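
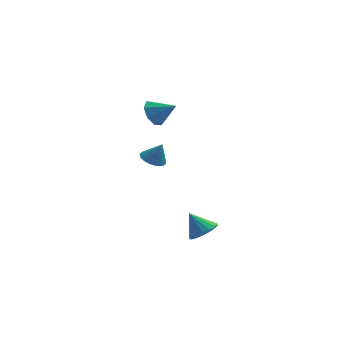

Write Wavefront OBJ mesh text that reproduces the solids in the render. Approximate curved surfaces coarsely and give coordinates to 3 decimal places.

v 2.587 -3.851 -3.639
v 3.14 -3.105 -3.582
v 1.813 -3.369 -2.461
v 2.811 -2.974 -3.851
v 2.431 -3.043 -4.072
v 2.086 -3.298 -4.194
v 1.857 -3.679 -4.189
v 1.794 -4.1 -4.058
v 1.914 -4.463 -3.831
v 2.187 -4.687 -3.56
v 2.552 -4.719 -3.307
v 2.925 -4.552 -3.13
v 3.22 -4.225 -3.07
v 3.371 -3.812 -3.141
v 3.342 -3.408 -3.325
v 0.221 3.758 1.364
v 0.805 4.124 0.696
v 1.459 3.302 2.196
v 0.634 4.612 1.217
v 0.221 4.6 1.825
v -0.192 4.094 2.162
v -0.363 3.392 2.032
v -0.192 2.904 1.51
v 0.221 2.916 0.903
v 0.634 3.421 0.565
v -0.096 -2.55 1.43
v 0.562 -2.838 1.125
v 0.416 -2.59 2.57
v 0.613 -2.469 1.115
v 0.502 -2.118 1.177
v 0.254 -1.866 1.297
v -0.074 -1.771 1.447
v -0.407 -1.854 1.594
v -0.669 -2.097 1.703
v -0.799 -2.444 1.75
v -0.769 -2.815 1.723
v -0.584 -3.126 1.629
v -0.287 -3.304 1.49
v 0.053 -3.31 1.337
v 0.36 -3.142 1.205
f 2 1 4
f 2 4 3
f 4 1 5
f 4 5 3
f 5 1 6
f 5 6 3
f 6 1 7
f 6 7 3
f 7 1 8
f 7 8 3
f 8 1 9
f 8 9 3
f 9 1 10
f 9 10 3
f 10 1 11
f 10 11 3
f 11 1 12
f 11 12 3
f 12 1 13
f 12 13 3
f 13 1 14
f 13 14 3
f 14 1 15
f 14 15 3
f 15 1 2
f 15 2 3
f 17 16 19
f 17 19 18
f 19 16 20
f 19 20 18
f 20 16 21
f 20 21 18
f 21 16 22
f 21 22 18
f 22 16 23
f 22 23 18
f 23 16 24
f 23 24 18
f 24 16 25
f 24 25 18
f 25 16 17
f 25 17 18
f 27 26 29
f 27 29 28
f 29 26 30
f 29 30 28
f 30 26 31
f 30 31 28
f 31 26 32
f 31 32 28
f 32 26 33
f 32 33 28
f 33 26 34
f 33 34 28
f 34 26 35
f 34 35 28
f 35 26 36
f 35 36 28
f 36 26 37
f 36 37 28
f 37 26 38
f 37 38 28
f 38 26 39
f 38 39 28
f 39 26 40
f 39 40 28
f 40 26 27
f 40 27 28



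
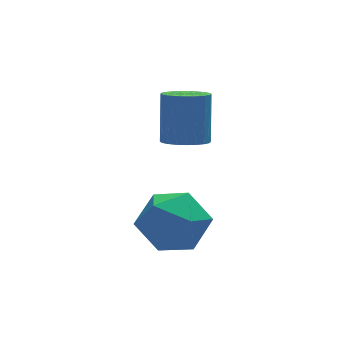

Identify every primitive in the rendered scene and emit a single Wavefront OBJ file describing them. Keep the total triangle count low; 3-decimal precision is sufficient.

v -2.137 -0.309 -1.176
v -1.145 -0.397 -0.528
v -2.735 -2.003 -0.492
v -1.743 -2.091 0.156
v -2.561 -1.274 0.431
v -2.191 -0.227 0.008
v -1.689 -2.173 -1.028
v -1.319 -1.126 -1.451
v -0.868 -1.549 -0.436
v -1.407 -0.994 0.465
v -2.473 -1.406 -1.485
v -3.012 -0.851 -0.584
v -0.681 1.234 0.885
v -0.313 0.624 1.121
v -0.011 1.397 2.65
v -0.379 2.006 2.415
v -0.096 0.779 0.999
v 0.206 1.552 2.529
v 0.032 1.003 0.861
v 0.334 1.776 2.391
v 0.051 1.262 0.726
v 0.353 2.035 2.256
v -0.041 1.517 0.616
v 0.261 2.289 2.145
v -0.231 1.728 0.546
v 0.071 2.501 2.076
v -0.489 1.865 0.528
v -0.187 2.638 2.058
v -0.776 1.905 0.565
v -0.474 2.678 2.094
v -1.049 1.843 0.65
v -0.747 2.616 2.179
v -1.266 1.688 0.771
v -0.964 2.461 2.301
v -1.394 1.464 0.909
v -1.092 2.237 2.439
v -1.413 1.205 1.044
v -1.111 1.978 2.574
v -1.321 0.951 1.155
v -1.019 1.723 2.684
v -1.131 0.739 1.224
v -0.829 1.512 2.754
v -0.873 0.602 1.242
v -0.571 1.375 2.772
v -0.586 0.562 1.206
v -0.284 1.335 2.735
f 1 12 6
f 1 6 2
f 1 2 8
f 1 8 11
f 1 11 12
f 2 6 10
f 6 12 5
f 12 11 3
f 11 8 7
f 8 2 9
f 4 10 5
f 4 5 3
f 4 3 7
f 4 7 9
f 4 9 10
f 5 10 6
f 3 5 12
f 7 3 11
f 9 7 8
f 10 9 2
f 14 13 17
f 14 17 15
f 15 17 18
f 15 18 16
f 17 13 19
f 17 19 18
f 18 19 20
f 18 20 16
f 19 13 21
f 19 21 20
f 20 21 22
f 20 22 16
f 21 13 23
f 21 23 22
f 22 23 24
f 22 24 16
f 23 13 25
f 23 25 24
f 24 25 26
f 24 26 16
f 25 13 27
f 25 27 26
f 26 27 28
f 26 28 16
f 27 13 29
f 27 29 28
f 28 29 30
f 28 30 16
f 29 13 31
f 29 31 30
f 30 31 32
f 30 32 16
f 31 13 33
f 31 33 32
f 32 33 34
f 32 34 16
f 33 13 35
f 33 35 34
f 34 35 36
f 34 36 16
f 35 13 37
f 35 37 36
f 36 37 38
f 36 38 16
f 37 13 39
f 37 39 38
f 38 39 40
f 38 40 16
f 39 13 41
f 39 41 40
f 40 41 42
f 40 42 16
f 41 13 43
f 41 43 42
f 42 43 44
f 42 44 16
f 43 13 45
f 43 45 44
f 44 45 46
f 44 46 16
f 45 13 14
f 45 14 46
f 46 14 15
f 46 15 16



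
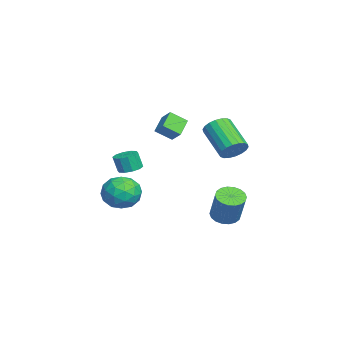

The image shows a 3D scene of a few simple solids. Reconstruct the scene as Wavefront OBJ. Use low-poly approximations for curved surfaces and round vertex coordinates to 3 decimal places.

v 0.751 -1.602 0.128
v 1.498 -1.44 -0.683
v -0.098 -2.82 -0.897
v 0.649 -2.658 -1.708
v 0.955 -3.158 -0.76
v 1.48 -2.406 -0.127
v -0.08 -1.854 -1.453
v 0.445 -1.102 -0.82
v 0.985 -1.596 -1.66
v 1.624 -2.402 -1.232
v -0.224 -1.858 -0.348
v 0.415 -2.664 0.08
v 1.199 -1.414 -0.188
v 0.201 -2.846 -1.392
v 0.381 -3.14 -0.835
v 0.82 -3.045 -1.312
v 1.188 -1.982 0.139
v 1.627 -1.887 -0.338
v 1.308 -2.897 -0.383
v -0.227 -2.373 -1.242
v 0.212 -2.278 -1.719
v 0.58 -1.215 -0.268
v 1.019 -1.12 -0.745
v 0.092 -1.363 -1.197
v 1.336 -1.411 -1.239
v 0.838 -2.127 -1.841
v 0.409 -1.654 -1.691
v 0.718 -1.212 -1.319
v 1.712 -1.885 -0.987
v 1.213 -2.6 -1.589
v 1.393 -2.895 -1.032
v 1.701 -2.452 -0.66
v 1.411 -1.976 -1.561
v 0.187 -1.66 0.009
v -0.312 -2.375 -0.593
v -0.301 -1.808 -0.92
v 0.007 -1.365 -0.548
v 0.562 -2.133 0.261
v 0.064 -2.849 -0.341
v 0.682 -3.048 -0.261
v 0.991 -2.606 0.111
v -0.011 -2.284 -0.019
v -3.44 -1.844 -0.706
v -3.072 -2.422 -0.85
v -3.112 -2.694 0.143
v -3.48 -2.116 0.286
v -2.793 -2.107 -0.752
v -2.833 -2.378 0.241
v -2.761 -1.691 -0.637
v -2.8 -1.962 0.356
v -2.988 -1.334 -0.549
v -3.028 -1.605 0.444
v -3.388 -1.172 -0.52
v -3.428 -1.443 0.472
v -3.808 -1.266 -0.563
v -3.848 -1.538 0.43
v -4.087 -1.582 -0.661
v -4.127 -1.853 0.332
v -4.12 -1.998 -0.776
v -4.159 -2.269 0.217
v -3.892 -2.355 -0.864
v -3.932 -2.626 0.129
v -3.492 -2.517 -0.892
v -3.532 -2.788 0.1
v -0.843 0.768 3.314
v -0.756 -0.115 3.929
v -0.308 1.202 3.861
v -0.22 0.319 4.476
v 0.08 0.421 2.684
v 0.168 -0.462 3.299
v 0.616 0.855 3.231
v 0.703 -0.028 3.846
v -2.756 3.149 -3.761
v -2.024 2.977 -4.112
v -1.132 3.259 -2.39
v -1.864 3.431 -2.039
v -2.053 3.342 -4.157
v -1.16 3.624 -2.435
v -2.221 3.669 -4.124
v -1.329 3.952 -2.402
v -2.495 3.893 -4.018
v -1.603 4.176 -2.296
v -2.821 3.97 -3.862
v -1.928 4.252 -2.14
v -3.134 3.884 -3.686
v -2.241 4.166 -1.964
v -3.372 3.652 -3.524
v -2.48 3.935 -1.802
v -3.488 3.321 -3.41
v -2.596 3.603 -1.688
v -3.46 2.956 -3.365
v -2.567 3.238 -1.643
v -3.291 2.628 -3.398
v -2.399 2.911 -1.676
v -3.017 2.404 -3.504
v -2.125 2.687 -1.782
v -2.692 2.328 -3.66
v -1.799 2.61 -1.938
v -2.379 2.414 -3.836
v -1.486 2.696 -2.114
v -2.14 2.645 -3.998
v -1.248 2.928 -2.276
v -2.718 3.587 0.906
v -2.159 3.494 1.512
v -3.663 2.599 2.761
v -4.222 2.693 2.154
v -2.3 3.828 1.581
v -3.804 2.933 2.83
v -2.524 4.115 1.517
v -4.028 3.22 2.766
v -2.787 4.297 1.331
v -4.291 3.402 2.58
v -3.035 4.338 1.061
v -4.539 3.443 2.31
v -3.221 4.231 0.761
v -4.725 3.336 2.01
v -3.308 3.997 0.489
v -4.812 3.102 1.738
v -3.277 3.681 0.299
v -4.781 2.786 1.548
v -3.136 3.347 0.23
v -4.64 2.452 1.479
v -2.912 3.06 0.294
v -4.416 2.165 1.543
v -2.649 2.878 0.48
v -4.153 1.983 1.729
v -2.401 2.837 0.75
v -3.905 1.942 1.999
v -2.215 2.944 1.05
v -3.719 2.049 2.299
v -2.128 3.178 1.322
v -3.632 2.283 2.571
f 1 38 17
f 38 12 41
f 17 41 6
f 38 41 17
f 1 17 13
f 17 6 18
f 13 18 2
f 17 18 13
f 1 13 22
f 13 2 23
f 22 23 8
f 13 23 22
f 1 22 34
f 22 8 37
f 34 37 11
f 22 37 34
f 1 34 38
f 34 11 42
f 38 42 12
f 34 42 38
f 2 18 29
f 18 6 32
f 29 32 10
f 18 32 29
f 6 41 19
f 41 12 40
f 19 40 5
f 41 40 19
f 12 42 39
f 42 11 35
f 39 35 3
f 42 35 39
f 11 37 36
f 37 8 24
f 36 24 7
f 37 24 36
f 8 23 28
f 23 2 25
f 28 25 9
f 23 25 28
f 4 30 16
f 30 10 31
f 16 31 5
f 30 31 16
f 4 16 14
f 16 5 15
f 14 15 3
f 16 15 14
f 4 14 21
f 14 3 20
f 21 20 7
f 14 20 21
f 4 21 26
f 21 7 27
f 26 27 9
f 21 27 26
f 4 26 30
f 26 9 33
f 30 33 10
f 26 33 30
f 5 31 19
f 31 10 32
f 19 32 6
f 31 32 19
f 3 15 39
f 15 5 40
f 39 40 12
f 15 40 39
f 7 20 36
f 20 3 35
f 36 35 11
f 20 35 36
f 9 27 28
f 27 7 24
f 28 24 8
f 27 24 28
f 10 33 29
f 33 9 25
f 29 25 2
f 33 25 29
f 44 43 47
f 44 47 45
f 45 47 48
f 45 48 46
f 47 43 49
f 47 49 48
f 48 49 50
f 48 50 46
f 49 43 51
f 49 51 50
f 50 51 52
f 50 52 46
f 51 43 53
f 51 53 52
f 52 53 54
f 52 54 46
f 53 43 55
f 53 55 54
f 54 55 56
f 54 56 46
f 55 43 57
f 55 57 56
f 56 57 58
f 56 58 46
f 57 43 59
f 57 59 58
f 58 59 60
f 58 60 46
f 59 43 61
f 59 61 60
f 60 61 62
f 60 62 46
f 61 43 63
f 61 63 62
f 62 63 64
f 62 64 46
f 63 43 44
f 63 44 64
f 64 44 45
f 64 45 46
f 66 68 65
f 69 66 65
f 65 68 67
f 67 69 65
f 66 72 68
f 70 66 69
f 70 72 66
f 68 72 67
f 71 69 67
f 67 72 71
f 71 70 69
f 72 70 71
f 74 73 77
f 74 77 75
f 75 77 78
f 75 78 76
f 77 73 79
f 77 79 78
f 78 79 80
f 78 80 76
f 79 73 81
f 79 81 80
f 80 81 82
f 80 82 76
f 81 73 83
f 81 83 82
f 82 83 84
f 82 84 76
f 83 73 85
f 83 85 84
f 84 85 86
f 84 86 76
f 85 73 87
f 85 87 86
f 86 87 88
f 86 88 76
f 87 73 89
f 87 89 88
f 88 89 90
f 88 90 76
f 89 73 91
f 89 91 90
f 90 91 92
f 90 92 76
f 91 73 93
f 91 93 92
f 92 93 94
f 92 94 76
f 93 73 95
f 93 95 94
f 94 95 96
f 94 96 76
f 95 73 97
f 95 97 96
f 96 97 98
f 96 98 76
f 97 73 99
f 97 99 98
f 98 99 100
f 98 100 76
f 99 73 101
f 99 101 100
f 100 101 102
f 100 102 76
f 101 73 74
f 101 74 102
f 102 74 75
f 102 75 76
f 104 103 107
f 104 107 105
f 105 107 108
f 105 108 106
f 107 103 109
f 107 109 108
f 108 109 110
f 108 110 106
f 109 103 111
f 109 111 110
f 110 111 112
f 110 112 106
f 111 103 113
f 111 113 112
f 112 113 114
f 112 114 106
f 113 103 115
f 113 115 114
f 114 115 116
f 114 116 106
f 115 103 117
f 115 117 116
f 116 117 118
f 116 118 106
f 117 103 119
f 117 119 118
f 118 119 120
f 118 120 106
f 119 103 121
f 119 121 120
f 120 121 122
f 120 122 106
f 121 103 123
f 121 123 122
f 122 123 124
f 122 124 106
f 123 103 125
f 123 125 124
f 124 125 126
f 124 126 106
f 125 103 127
f 125 127 126
f 126 127 128
f 126 128 106
f 127 103 129
f 127 129 128
f 128 129 130
f 128 130 106
f 129 103 131
f 129 131 130
f 130 131 132
f 130 132 106
f 131 103 104
f 131 104 132
f 132 104 105
f 132 105 106



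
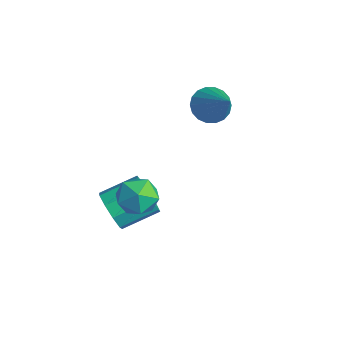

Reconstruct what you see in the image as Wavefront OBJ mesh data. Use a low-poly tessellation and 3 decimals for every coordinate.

v -2.231 -1.941 -4.018
v -1.935 -2.283 -3.31
v -1.712 -0.941 -2.754
v -2.009 -0.599 -3.462
v -1.506 -2.2 -3.683
v -1.283 -0.858 -3.127
v -1.416 -1.996 -4.212
v -1.193 -0.653 -3.657
v -1.708 -1.766 -4.651
v -1.485 -0.424 -4.095
v -2.244 -1.618 -4.793
v -2.022 -0.276 -4.238
v -2.775 -1.622 -4.573
v -2.552 -0.279 -4.017
v -3.051 -1.774 -4.093
v -2.829 -0.432 -3.537
v -2.944 -2.005 -3.577
v -2.721 -0.663 -3.022
v -2.503 -2.206 -3.268
v -2.28 -0.864 -2.713
v -1.285 -1.484 -1.699
v -0.7 -0.956 -1.993
v -0.42 -2.524 -1.847
v 0.165 -1.996 -2.141
v -0.064 -1.962 -1.333
v -0.598 -1.319 -1.241
v -0.522 -2.161 -2.599
v -1.056 -1.518 -2.507
v -0.228 -1.374 -2.549
v 0.055 -1.252 -1.766
v -1.175 -2.228 -2.074
v -0.892 -2.106 -1.291
v -2.741 2.202 -0.357
v -2.383 2.748 -0.745
v -1.359 2.158 0.857
v -2.571 2.923 -0.525
v -2.792 2.955 -0.272
v -3.004 2.838 -0.035
v -3.163 2.595 0.138
v -3.239 2.274 0.213
v -3.216 1.939 0.175
v -3.1 1.656 0.032
v -2.912 1.481 -0.188
v -2.69 1.448 -0.442
v -2.479 1.565 -0.678
v -2.32 1.808 -0.851
v -2.244 2.129 -0.926
v -2.266 2.464 -0.889
f 2 1 5
f 2 5 3
f 3 5 6
f 3 6 4
f 5 1 7
f 5 7 6
f 6 7 8
f 6 8 4
f 7 1 9
f 7 9 8
f 8 9 10
f 8 10 4
f 9 1 11
f 9 11 10
f 10 11 12
f 10 12 4
f 11 1 13
f 11 13 12
f 12 13 14
f 12 14 4
f 13 1 15
f 13 15 14
f 14 15 16
f 14 16 4
f 15 1 17
f 15 17 16
f 16 17 18
f 16 18 4
f 17 1 19
f 17 19 18
f 18 19 20
f 18 20 4
f 19 1 2
f 19 2 20
f 20 2 3
f 20 3 4
f 21 32 26
f 21 26 22
f 21 22 28
f 21 28 31
f 21 31 32
f 22 26 30
f 26 32 25
f 32 31 23
f 31 28 27
f 28 22 29
f 24 30 25
f 24 25 23
f 24 23 27
f 24 27 29
f 24 29 30
f 25 30 26
f 23 25 32
f 27 23 31
f 29 27 28
f 30 29 22
f 34 33 36
f 34 36 35
f 36 33 37
f 36 37 35
f 37 33 38
f 37 38 35
f 38 33 39
f 38 39 35
f 39 33 40
f 39 40 35
f 40 33 41
f 40 41 35
f 41 33 42
f 41 42 35
f 42 33 43
f 42 43 35
f 43 33 44
f 43 44 35
f 44 33 45
f 44 45 35
f 45 33 46
f 45 46 35
f 46 33 47
f 46 47 35
f 47 33 48
f 47 48 35
f 48 33 34
f 48 34 35



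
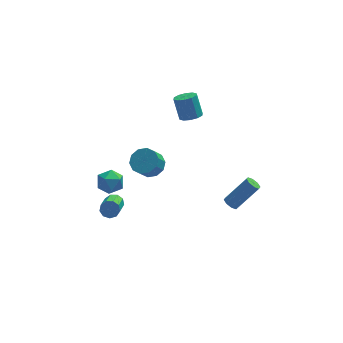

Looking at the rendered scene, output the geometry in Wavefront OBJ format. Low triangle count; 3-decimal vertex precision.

v -1.046 1.807 -1.548
v -0.344 2.113 -1.019
v -0.833 1.578 -0.063
v -1.534 1.273 -0.592
v -0.76 2.51 -1.01
v -1.249 1.975 -0.053
v -1.285 2.638 -1.206
v -1.773 2.104 -0.25
v -1.718 2.449 -1.533
v -2.207 1.915 -0.576
v -1.895 2.015 -1.866
v -2.383 1.481 -0.909
v -1.747 1.502 -2.077
v -2.236 0.967 -1.121
v -1.331 1.105 -2.087
v -1.82 0.57 -1.13
v -0.807 0.976 -1.89
v -1.295 0.442 -0.934
v -0.373 1.165 -1.564
v -0.862 0.631 -0.607
v -0.197 1.599 -1.231
v -0.685 1.065 -0.274
v 3.268 -1.559 -2.667
v 3.664 -1.671 -3
v 5.049 -1.393 -1.446
v 4.652 -1.281 -1.113
v 3.576 -1.275 -2.992
v 4.96 -0.998 -1.438
v 3.307 -1.046 -2.794
v 4.691 -0.768 -1.239
v 3.015 -1.117 -2.521
v 4.4 -0.839 -0.967
v 2.871 -1.447 -2.334
v 4.256 -1.169 -0.78
v 2.96 -1.842 -2.342
v 4.344 -1.565 -0.788
v 3.229 -2.072 -2.541
v 4.613 -1.794 -0.986
v 3.52 -2.001 -2.813
v 4.905 -1.723 -1.259
v -4.423 -1.731 0.545
v -3.877 -1.27 1.081
v -3.903 -2.97 1.079
v -3.357 -2.509 1.615
v -4.239 -2.496 1.758
v -4.56 -1.73 1.428
v -3.22 -2.51 0.732
v -3.541 -1.744 0.402
v -3.133 -1.752 1.197
v -3.763 -1.743 1.831
v -4.017 -2.497 0.329
v -4.647 -2.488 0.963
v 1.475 2.45 2.223
v 2.001 2.938 2.09
v 1.73 3.599 3.443
v 1.205 3.11 3.577
v 1.613 3.104 1.931
v 1.342 3.765 3.284
v 1.172 3.02 1.884
v 0.901 3.681 3.237
v 0.847 2.718 1.967
v 0.576 3.379 3.32
v 0.762 2.314 2.147
v 0.492 2.974 3.5
v 0.95 1.961 2.357
v 0.679 2.622 3.71
v 1.338 1.795 2.516
v 1.067 2.456 3.869
v 1.779 1.879 2.563
v 1.508 2.54 3.916
v 2.104 2.181 2.48
v 1.833 2.842 3.833
v 2.188 2.586 2.3
v 1.918 3.246 3.653
v -3.802 -3.119 0.046
v -3.465 -3.445 -0.312
v -3.861 -5.027 0.756
v -4.198 -4.701 1.114
v -3.242 -3.297 -0.01
v -3.638 -4.879 1.058
v -3.281 -3.065 0.318
v -3.677 -4.647 1.387
v -3.564 -2.859 0.519
v -3.96 -4.441 1.588
v -3.958 -2.774 0.498
v -4.354 -4.356 1.567
v -4.279 -2.851 0.266
v -4.675 -4.433 1.335
v -4.377 -3.053 -0.07
v -4.773 -4.635 0.999
v -4.206 -3.286 -0.351
v -4.602 -4.868 0.718
v -3.845 -3.441 -0.447
v -4.241 -5.023 0.622
f 2 1 5
f 2 5 3
f 3 5 6
f 3 6 4
f 5 1 7
f 5 7 6
f 6 7 8
f 6 8 4
f 7 1 9
f 7 9 8
f 8 9 10
f 8 10 4
f 9 1 11
f 9 11 10
f 10 11 12
f 10 12 4
f 11 1 13
f 11 13 12
f 12 13 14
f 12 14 4
f 13 1 15
f 13 15 14
f 14 15 16
f 14 16 4
f 15 1 17
f 15 17 16
f 16 17 18
f 16 18 4
f 17 1 19
f 17 19 18
f 18 19 20
f 18 20 4
f 19 1 21
f 19 21 20
f 20 21 22
f 20 22 4
f 21 1 2
f 21 2 22
f 22 2 3
f 22 3 4
f 24 23 27
f 24 27 25
f 25 27 28
f 25 28 26
f 27 23 29
f 27 29 28
f 28 29 30
f 28 30 26
f 29 23 31
f 29 31 30
f 30 31 32
f 30 32 26
f 31 23 33
f 31 33 32
f 32 33 34
f 32 34 26
f 33 23 35
f 33 35 34
f 34 35 36
f 34 36 26
f 35 23 37
f 35 37 36
f 36 37 38
f 36 38 26
f 37 23 39
f 37 39 38
f 38 39 40
f 38 40 26
f 39 23 24
f 39 24 40
f 40 24 25
f 40 25 26
f 41 52 46
f 41 46 42
f 41 42 48
f 41 48 51
f 41 51 52
f 42 46 50
f 46 52 45
f 52 51 43
f 51 48 47
f 48 42 49
f 44 50 45
f 44 45 43
f 44 43 47
f 44 47 49
f 44 49 50
f 45 50 46
f 43 45 52
f 47 43 51
f 49 47 48
f 50 49 42
f 54 53 57
f 54 57 55
f 55 57 58
f 55 58 56
f 57 53 59
f 57 59 58
f 58 59 60
f 58 60 56
f 59 53 61
f 59 61 60
f 60 61 62
f 60 62 56
f 61 53 63
f 61 63 62
f 62 63 64
f 62 64 56
f 63 53 65
f 63 65 64
f 64 65 66
f 64 66 56
f 65 53 67
f 65 67 66
f 66 67 68
f 66 68 56
f 67 53 69
f 67 69 68
f 68 69 70
f 68 70 56
f 69 53 71
f 69 71 70
f 70 71 72
f 70 72 56
f 71 53 73
f 71 73 72
f 72 73 74
f 72 74 56
f 73 53 54
f 73 54 74
f 74 54 55
f 74 55 56
f 76 75 79
f 76 79 77
f 77 79 80
f 77 80 78
f 79 75 81
f 79 81 80
f 80 81 82
f 80 82 78
f 81 75 83
f 81 83 82
f 82 83 84
f 82 84 78
f 83 75 85
f 83 85 84
f 84 85 86
f 84 86 78
f 85 75 87
f 85 87 86
f 86 87 88
f 86 88 78
f 87 75 89
f 87 89 88
f 88 89 90
f 88 90 78
f 89 75 91
f 89 91 90
f 90 91 92
f 90 92 78
f 91 75 93
f 91 93 92
f 92 93 94
f 92 94 78
f 93 75 76
f 93 76 94
f 94 76 77
f 94 77 78



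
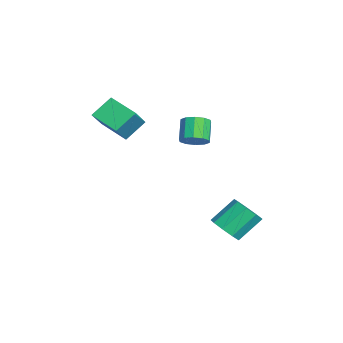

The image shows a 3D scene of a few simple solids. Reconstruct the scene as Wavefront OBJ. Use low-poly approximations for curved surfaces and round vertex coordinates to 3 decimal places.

v -0.174 0.53 2.425
v 0.418 0.446 3.015
v -0.595 0.566 4.046
v -1.186 0.65 3.455
v 0.369 0.952 2.908
v -0.644 1.072 3.939
v 0.112 1.296 2.616
v -0.9 1.416 3.647
v -0.253 1.348 2.251
v -1.266 1.468 3.282
v -0.588 1.087 1.952
v -1.601 1.208 2.983
v -0.765 0.614 1.834
v -1.778 0.734 2.865
v -0.716 0.108 1.941
v -1.729 0.228 2.972
v -0.46 -0.236 2.233
v -1.472 -0.116 3.264
v -0.094 -0.288 2.598
v -1.107 -0.168 3.629
v 0.241 -0.028 2.897
v -0.772 0.093 3.928
v -0.728 -4.907 4.217
v -1.347 -3.863 5.213
v -1.881 -4.391 2.962
v -2.499 -3.347 3.958
v 0.499 -3.613 3.622
v -0.119 -2.569 4.618
v -0.653 -3.097 2.367
v -1.272 -2.053 3.363
v 3.531 1.976 -2.305
v 4.475 2.283 -2.185
v 3.914 3.531 -0.955
v 2.969 3.224 -1.075
v 4.174 2.64 -2.685
v 3.613 3.888 -1.455
v 3.573 2.687 -3.007
v 3.011 3.935 -1.777
v 2.951 2.401 -3.001
v 2.39 3.649 -1.77
v 2.601 1.916 -2.669
v 2.04 3.164 -1.438
v 2.686 1.459 -2.167
v 2.124 2.707 -0.936
v 3.166 1.244 -1.729
v 2.604 2.492 -0.499
v 3.817 1.372 -1.561
v 3.255 2.62 -0.331
v 4.334 1.782 -1.742
v 3.772 3.03 -0.511
f 2 1 5
f 2 5 3
f 3 5 6
f 3 6 4
f 5 1 7
f 5 7 6
f 6 7 8
f 6 8 4
f 7 1 9
f 7 9 8
f 8 9 10
f 8 10 4
f 9 1 11
f 9 11 10
f 10 11 12
f 10 12 4
f 11 1 13
f 11 13 12
f 12 13 14
f 12 14 4
f 13 1 15
f 13 15 14
f 14 15 16
f 14 16 4
f 15 1 17
f 15 17 16
f 16 17 18
f 16 18 4
f 17 1 19
f 17 19 18
f 18 19 20
f 18 20 4
f 19 1 21
f 19 21 20
f 20 21 22
f 20 22 4
f 21 1 2
f 21 2 22
f 22 2 3
f 22 3 4
f 24 26 23
f 27 24 23
f 23 26 25
f 25 27 23
f 24 30 26
f 28 24 27
f 28 30 24
f 26 30 25
f 29 27 25
f 25 30 29
f 29 28 27
f 30 28 29
f 32 31 35
f 32 35 33
f 33 35 36
f 33 36 34
f 35 31 37
f 35 37 36
f 36 37 38
f 36 38 34
f 37 31 39
f 37 39 38
f 38 39 40
f 38 40 34
f 39 31 41
f 39 41 40
f 40 41 42
f 40 42 34
f 41 31 43
f 41 43 42
f 42 43 44
f 42 44 34
f 43 31 45
f 43 45 44
f 44 45 46
f 44 46 34
f 45 31 47
f 45 47 46
f 46 47 48
f 46 48 34
f 47 31 49
f 47 49 48
f 48 49 50
f 48 50 34
f 49 31 32
f 49 32 50
f 50 32 33
f 50 33 34



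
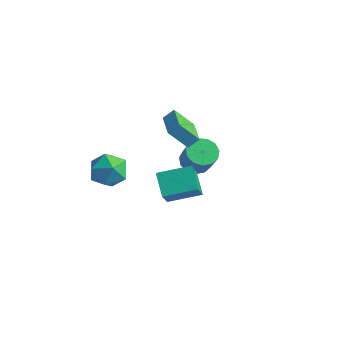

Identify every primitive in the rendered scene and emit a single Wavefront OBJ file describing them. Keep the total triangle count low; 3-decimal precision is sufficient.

v -1.642 0.586 4.156
v -1.292 1.096 4.679
v -2.998 1.824 3.856
v -2.647 2.334 4.379
v -0.793 1.226 2.961
v -0.442 1.736 3.484
v -2.148 2.464 2.661
v -1.798 2.974 3.184
v -2.639 4.217 -1.229
v -2.133 3.577 -1.695
v -1.295 3.122 -0.156
v -1.801 3.763 0.309
v -1.855 4.028 -1.712
v -1.017 3.573 -0.174
v -1.827 4.539 -1.577
v -0.989 4.084 -0.038
v -2.056 4.948 -1.331
v -1.218 4.493 0.208
v -2.471 5.125 -1.052
v -1.633 4.67 0.486
v -2.939 5.014 -0.83
v -2.1 4.559 0.708
v -3.311 4.65 -0.735
v -2.473 4.195 0.803
v -3.471 4.149 -0.796
v -2.632 3.694 0.742
v -3.366 3.669 -0.995
v -2.528 3.214 0.543
v -3.031 3.364 -1.268
v -2.192 2.909 0.27
v -2.571 3.329 -1.529
v -1.733 2.874 0.009
v -3.963 -2.867 2.88
v -3.528 -2.393 1.893
v -2.192 -3.187 3.507
v -1.757 -2.713 2.52
v -2.305 -2.031 3.309
v -3.399 -1.834 2.921
v -2.321 -3.746 2.479
v -3.415 -3.549 2.091
v -2.513 -2.937 1.645
v -2.503 -1.877 2.159
v -3.217 -3.703 3.241
v -3.207 -2.643 3.755
v 0.29 -2.248 1.912
v -0.713 -1.53 2.784
v -0.286 -1.14 0.337
v -1.289 -0.422 1.209
v 1.609 -0.938 2.351
v 0.606 -0.22 3.223
v 1.033 0.17 0.776
v 0.03 0.888 1.648
f 2 4 1
f 5 2 1
f 1 4 3
f 3 5 1
f 2 8 4
f 6 2 5
f 6 8 2
f 4 8 3
f 7 5 3
f 3 8 7
f 7 6 5
f 8 6 7
f 10 9 13
f 10 13 11
f 11 13 14
f 11 14 12
f 13 9 15
f 13 15 14
f 14 15 16
f 14 16 12
f 15 9 17
f 15 17 16
f 16 17 18
f 16 18 12
f 17 9 19
f 17 19 18
f 18 19 20
f 18 20 12
f 19 9 21
f 19 21 20
f 20 21 22
f 20 22 12
f 21 9 23
f 21 23 22
f 22 23 24
f 22 24 12
f 23 9 25
f 23 25 24
f 24 25 26
f 24 26 12
f 25 9 27
f 25 27 26
f 26 27 28
f 26 28 12
f 27 9 29
f 27 29 28
f 28 29 30
f 28 30 12
f 29 9 31
f 29 31 30
f 30 31 32
f 30 32 12
f 31 9 10
f 31 10 32
f 32 10 11
f 32 11 12
f 33 44 38
f 33 38 34
f 33 34 40
f 33 40 43
f 33 43 44
f 34 38 42
f 38 44 37
f 44 43 35
f 43 40 39
f 40 34 41
f 36 42 37
f 36 37 35
f 36 35 39
f 36 39 41
f 36 41 42
f 37 42 38
f 35 37 44
f 39 35 43
f 41 39 40
f 42 41 34
f 46 48 45
f 49 46 45
f 45 48 47
f 47 49 45
f 46 52 48
f 50 46 49
f 50 52 46
f 48 52 47
f 51 49 47
f 47 52 51
f 51 50 49
f 52 50 51



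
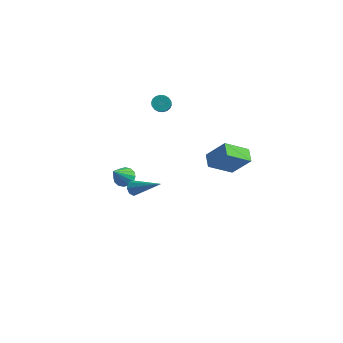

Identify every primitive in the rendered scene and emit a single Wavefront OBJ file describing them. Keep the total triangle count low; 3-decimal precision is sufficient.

v -2.964 4.142 1.193
v -2.707 3.855 0.76
v -2.199 2.991 1.633
v -2.456 3.278 2.067
v -2.528 4.029 0.828
v -2.02 3.164 1.701
v -2.436 4.225 0.968
v -1.928 3.36 1.842
v -2.448 4.405 1.153
v -1.94 3.54 2.027
v -2.563 4.532 1.346
v -2.055 3.668 2.22
v -2.757 4.583 1.508
v -2.249 3.718 2.382
v -2.992 4.546 1.609
v -2.484 3.681 2.482
v -3.221 4.429 1.627
v -2.713 3.565 2.5
v -3.4 4.256 1.559
v -2.892 3.391 2.432
v -3.492 4.06 1.418
v -2.984 3.195 2.292
v -3.48 3.88 1.233
v -2.972 3.015 2.107
v -3.365 3.752 1.04
v -2.857 2.888 1.914
v -3.171 3.702 0.878
v -2.663 2.837 1.752
v -2.936 3.739 0.778
v -2.428 2.874 1.651
v -0.152 -3.253 0.209
v 0.106 -3.162 -0.222
v 1.572 -3.107 1.271
v -0.025 -2.835 -0.054
v -0.23 -2.753 0.267
v -0.39 -2.964 0.554
v -0.409 -3.344 0.639
v -0.278 -3.671 0.472
v -0.073 -3.754 0.15
v 0.086 -3.543 -0.137
v -3.699 1.173 -3.755
v -3.136 0.845 -4.01
v -3.741 0.067 -2.425
v -3.004 1.102 -3.792
v -3.058 1.378 -3.564
v -3.283 1.6 -3.387
v -3.621 1.707 -3.308
v -3.979 1.671 -3.349
v -4.262 1.502 -3.499
v -4.395 1.244 -3.717
v -4.341 0.968 -3.945
v -4.115 0.747 -4.122
v -3.778 0.64 -4.201
v -3.42 0.676 -4.16
v 3.179 -0.812 1.823
v 2.634 -0.147 2.121
v 4.055 0.334 0.867
v 3.51 0.999 1.165
v 4.21 -0.539 3.095
v 3.665 0.126 3.393
v 5.086 0.607 2.139
v 4.541 1.272 2.437
f 2 1 5
f 2 5 3
f 3 5 6
f 3 6 4
f 5 1 7
f 5 7 6
f 6 7 8
f 6 8 4
f 7 1 9
f 7 9 8
f 8 9 10
f 8 10 4
f 9 1 11
f 9 11 10
f 10 11 12
f 10 12 4
f 11 1 13
f 11 13 12
f 12 13 14
f 12 14 4
f 13 1 15
f 13 15 14
f 14 15 16
f 14 16 4
f 15 1 17
f 15 17 16
f 16 17 18
f 16 18 4
f 17 1 19
f 17 19 18
f 18 19 20
f 18 20 4
f 19 1 21
f 19 21 20
f 20 21 22
f 20 22 4
f 21 1 23
f 21 23 22
f 22 23 24
f 22 24 4
f 23 1 25
f 23 25 24
f 24 25 26
f 24 26 4
f 25 1 27
f 25 27 26
f 26 27 28
f 26 28 4
f 27 1 29
f 27 29 28
f 28 29 30
f 28 30 4
f 29 1 2
f 29 2 30
f 30 2 3
f 30 3 4
f 32 31 34
f 32 34 33
f 34 31 35
f 34 35 33
f 35 31 36
f 35 36 33
f 36 31 37
f 36 37 33
f 37 31 38
f 37 38 33
f 38 31 39
f 38 39 33
f 39 31 40
f 39 40 33
f 40 31 32
f 40 32 33
f 42 41 44
f 42 44 43
f 44 41 45
f 44 45 43
f 45 41 46
f 45 46 43
f 46 41 47
f 46 47 43
f 47 41 48
f 47 48 43
f 48 41 49
f 48 49 43
f 49 41 50
f 49 50 43
f 50 41 51
f 50 51 43
f 51 41 52
f 51 52 43
f 52 41 53
f 52 53 43
f 53 41 54
f 53 54 43
f 54 41 42
f 54 42 43
f 56 58 55
f 59 56 55
f 55 58 57
f 57 59 55
f 56 62 58
f 60 56 59
f 60 62 56
f 58 62 57
f 61 59 57
f 57 62 61
f 61 60 59
f 62 60 61



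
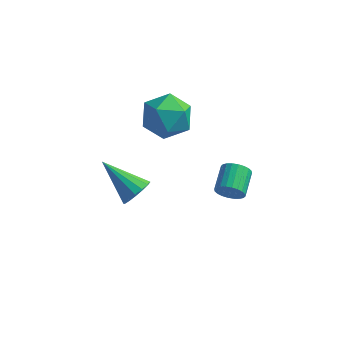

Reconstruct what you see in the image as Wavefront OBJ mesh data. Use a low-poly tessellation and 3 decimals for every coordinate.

v -2.45 -3.839 1.175
v -1.993 -3.699 1.792
v -4.17 -3.381 2.345
v -2.026 -3.344 1.604
v -2.173 -3.121 1.301
v -2.394 -3.09 0.964
v -2.63 -3.261 0.684
v -2.817 -3.586 0.536
v -2.907 -3.979 0.558
v -2.873 -4.335 0.747
v -2.727 -4.558 1.05
v -2.506 -4.588 1.386
v -2.27 -4.418 1.666
v -2.083 -4.093 1.815
v -2.654 0.434 3.478
v -1.943 -0.063 2.591
v -2.497 -1.257 4.549
v -1.786 -1.754 3.662
v -1.353 -0.82 4.354
v -1.449 0.225 3.692
v -2.991 -1.545 3.448
v -3.087 -0.5 2.786
v -2.151 -1.286 2.572
v -1.139 -0.838 3.132
v -3.301 -0.482 4.008
v -2.289 -0.034 4.568
v 0.46 0.068 -1.981
v 0.861 -0.081 -1.415
v 0.762 1.183 -1.012
v 0.36 1.332 -1.579
v 1.054 -0.007 -1.6
v 0.955 1.257 -1.197
v 1.156 0.079 -1.843
v 1.057 1.342 -1.44
v 1.152 0.163 -2.107
v 1.053 1.426 -1.704
v 1.043 0.232 -2.352
v 0.943 1.496 -1.949
v 0.845 0.277 -2.54
v 0.745 1.54 -2.138
v 0.588 0.289 -2.644
v 0.489 1.553 -2.241
v 0.312 0.268 -2.646
v 0.212 1.532 -2.243
v 0.058 0.217 -2.548
v -0.041 1.481 -2.145
v -0.135 0.143 -2.363
v -0.234 1.407 -1.96
v -0.237 0.058 -2.12
v -0.336 1.321 -1.717
v -0.233 -0.026 -1.856
v -0.332 1.237 -1.453
v -0.123 -0.096 -1.611
v -0.223 1.168 -1.208
v 0.075 -0.14 -1.422
v -0.025 1.123 -1.02
v 0.331 -0.153 -1.319
v 0.232 1.111 -0.916
v 0.608 -0.132 -1.317
v 0.508 1.132 -0.914
f 2 1 4
f 2 4 3
f 4 1 5
f 4 5 3
f 5 1 6
f 5 6 3
f 6 1 7
f 6 7 3
f 7 1 8
f 7 8 3
f 8 1 9
f 8 9 3
f 9 1 10
f 9 10 3
f 10 1 11
f 10 11 3
f 11 1 12
f 11 12 3
f 12 1 13
f 12 13 3
f 13 1 14
f 13 14 3
f 14 1 2
f 14 2 3
f 15 26 20
f 15 20 16
f 15 16 22
f 15 22 25
f 15 25 26
f 16 20 24
f 20 26 19
f 26 25 17
f 25 22 21
f 22 16 23
f 18 24 19
f 18 19 17
f 18 17 21
f 18 21 23
f 18 23 24
f 19 24 20
f 17 19 26
f 21 17 25
f 23 21 22
f 24 23 16
f 28 27 31
f 28 31 29
f 29 31 32
f 29 32 30
f 31 27 33
f 31 33 32
f 32 33 34
f 32 34 30
f 33 27 35
f 33 35 34
f 34 35 36
f 34 36 30
f 35 27 37
f 35 37 36
f 36 37 38
f 36 38 30
f 37 27 39
f 37 39 38
f 38 39 40
f 38 40 30
f 39 27 41
f 39 41 40
f 40 41 42
f 40 42 30
f 41 27 43
f 41 43 42
f 42 43 44
f 42 44 30
f 43 27 45
f 43 45 44
f 44 45 46
f 44 46 30
f 45 27 47
f 45 47 46
f 46 47 48
f 46 48 30
f 47 27 49
f 47 49 48
f 48 49 50
f 48 50 30
f 49 27 51
f 49 51 50
f 50 51 52
f 50 52 30
f 51 27 53
f 51 53 52
f 52 53 54
f 52 54 30
f 53 27 55
f 53 55 54
f 54 55 56
f 54 56 30
f 55 27 57
f 55 57 56
f 56 57 58
f 56 58 30
f 57 27 59
f 57 59 58
f 58 59 60
f 58 60 30
f 59 27 28
f 59 28 60
f 60 28 29
f 60 29 30



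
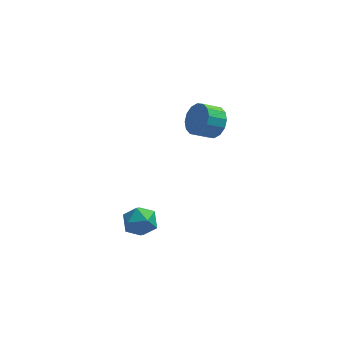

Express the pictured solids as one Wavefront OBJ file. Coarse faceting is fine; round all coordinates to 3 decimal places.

v -3.429 -2.482 1.497
v -2.985 -2.303 0.705
v -2.295 -3.357 1.935
v -1.851 -3.178 1.143
v -1.958 -2.51 1.775
v -2.658 -1.97 1.504
v -2.622 -3.69 1.136
v -3.322 -3.15 0.865
v -2.486 -3.05 0.482
v -2.076 -2.321 0.877
v -3.204 -3.339 1.763
v -2.794 -2.61 2.158
v 1.047 3.444 2.845
v 1.518 2.68 3.126
v 0.624 2.353 3.735
v 0.153 3.116 3.455
v 1.62 3.02 3.458
v 0.727 2.693 4.068
v 1.569 3.474 3.626
v 0.675 3.147 4.236
v 1.377 3.92 3.585
v 0.484 3.592 4.195
v 1.098 4.238 3.346
v 0.204 3.91 3.956
v 0.804 4.343 2.972
v -0.089 4.016 3.582
v 0.576 4.207 2.565
v -0.318 3.88 3.174
v 0.473 3.867 2.232
v -0.42 3.54 2.842
v 0.525 3.413 2.064
v -0.369 3.086 2.674
v 0.716 2.968 2.105
v -0.177 2.64 2.715
v 0.996 2.65 2.344
v 0.102 2.322 2.954
v 1.289 2.544 2.718
v 0.396 2.217 3.328
f 1 12 6
f 1 6 2
f 1 2 8
f 1 8 11
f 1 11 12
f 2 6 10
f 6 12 5
f 12 11 3
f 11 8 7
f 8 2 9
f 4 10 5
f 4 5 3
f 4 3 7
f 4 7 9
f 4 9 10
f 5 10 6
f 3 5 12
f 7 3 11
f 9 7 8
f 10 9 2
f 14 13 17
f 14 17 15
f 15 17 18
f 15 18 16
f 17 13 19
f 17 19 18
f 18 19 20
f 18 20 16
f 19 13 21
f 19 21 20
f 20 21 22
f 20 22 16
f 21 13 23
f 21 23 22
f 22 23 24
f 22 24 16
f 23 13 25
f 23 25 24
f 24 25 26
f 24 26 16
f 25 13 27
f 25 27 26
f 26 27 28
f 26 28 16
f 27 13 29
f 27 29 28
f 28 29 30
f 28 30 16
f 29 13 31
f 29 31 30
f 30 31 32
f 30 32 16
f 31 13 33
f 31 33 32
f 32 33 34
f 32 34 16
f 33 13 35
f 33 35 34
f 34 35 36
f 34 36 16
f 35 13 37
f 35 37 36
f 36 37 38
f 36 38 16
f 37 13 14
f 37 14 38
f 38 14 15
f 38 15 16



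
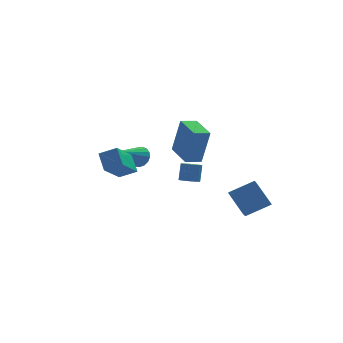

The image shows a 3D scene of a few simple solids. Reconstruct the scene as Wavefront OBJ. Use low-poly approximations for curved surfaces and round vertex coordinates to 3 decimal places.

v 1.224 1.712 -2.118
v 1.61 2.058 -2.356
v 1.821 2.494 -1.38
v 1.436 2.148 -1.142
v 1.329 2.214 -2.366
v 1.541 2.651 -1.389
v 1.016 2.211 -2.296
v 1.227 2.648 -1.32
v 0.768 2.05 -2.17
v 0.98 2.486 -1.194
v 0.666 1.781 -2.028
v 0.877 2.217 -1.052
v 0.741 1.49 -1.914
v 0.952 1.926 -0.938
v 0.969 1.269 -1.865
v 1.18 1.706 -0.889
v 1.278 1.19 -1.896
v 1.49 1.626 -0.92
v 1.571 1.275 -1.998
v 1.782 1.712 -1.022
v 1.753 1.5 -2.138
v 1.964 1.936 -1.162
v 1.768 1.791 -2.271
v 1.979 2.228 -1.295
v 0.847 0.993 -0.287
v 1.292 0.936 1.795
v 0.499 2.683 -0.167
v 0.944 2.627 1.916
v 1.756 1.193 -0.476
v 2.201 1.137 1.607
v 1.408 2.884 -0.355
v 1.853 2.827 1.727
v 2.523 -4.573 -1.197
v 2.031 -3.532 -0.235
v 2.859 -3.781 -1.882
v 2.368 -2.74 -0.92
v 3.872 -4.56 -0.52
v 3.381 -3.519 0.442
v 4.209 -3.768 -1.205
v 3.717 -2.727 -0.243
v -1.769 -0.209 0.995
v -1.317 -0.447 1.413
v -3.131 -1.091 1.965
v -1.403 -0.172 1.543
v -1.572 0.094 1.547
v -1.787 0.291 1.425
v -1.997 0.374 1.204
v -2.156 0.323 0.936
v -2.225 0.15 0.681
v -2.19 -0.106 0.498
v -2.059 -0.384 0.429
v -1.861 -0.623 0.489
v -1.642 -0.767 0.666
v -1.452 -0.783 0.918
v -1.335 -0.668 1.188
v -4.149 -3.47 2.025
v -4.265 -2.626 2.752
v -3.203 -2.284 0.8
v -3.319 -1.44 1.527
v -3.281 -3.72 2.453
v -3.397 -2.876 3.18
v -2.335 -2.534 1.228
v -2.451 -1.69 1.955
f 2 1 5
f 2 5 3
f 3 5 6
f 3 6 4
f 5 1 7
f 5 7 6
f 6 7 8
f 6 8 4
f 7 1 9
f 7 9 8
f 8 9 10
f 8 10 4
f 9 1 11
f 9 11 10
f 10 11 12
f 10 12 4
f 11 1 13
f 11 13 12
f 12 13 14
f 12 14 4
f 13 1 15
f 13 15 14
f 14 15 16
f 14 16 4
f 15 1 17
f 15 17 16
f 16 17 18
f 16 18 4
f 17 1 19
f 17 19 18
f 18 19 20
f 18 20 4
f 19 1 21
f 19 21 20
f 20 21 22
f 20 22 4
f 21 1 23
f 21 23 22
f 22 23 24
f 22 24 4
f 23 1 2
f 23 2 24
f 24 2 3
f 24 3 4
f 26 28 25
f 29 26 25
f 25 28 27
f 27 29 25
f 26 32 28
f 30 26 29
f 30 32 26
f 28 32 27
f 31 29 27
f 27 32 31
f 31 30 29
f 32 30 31
f 34 36 33
f 37 34 33
f 33 36 35
f 35 37 33
f 34 40 36
f 38 34 37
f 38 40 34
f 36 40 35
f 39 37 35
f 35 40 39
f 39 38 37
f 40 38 39
f 42 41 44
f 42 44 43
f 44 41 45
f 44 45 43
f 45 41 46
f 45 46 43
f 46 41 47
f 46 47 43
f 47 41 48
f 47 48 43
f 48 41 49
f 48 49 43
f 49 41 50
f 49 50 43
f 50 41 51
f 50 51 43
f 51 41 52
f 51 52 43
f 52 41 53
f 52 53 43
f 53 41 54
f 53 54 43
f 54 41 55
f 54 55 43
f 55 41 42
f 55 42 43
f 57 59 56
f 60 57 56
f 56 59 58
f 58 60 56
f 57 63 59
f 61 57 60
f 61 63 57
f 59 63 58
f 62 60 58
f 58 63 62
f 62 61 60
f 63 61 62



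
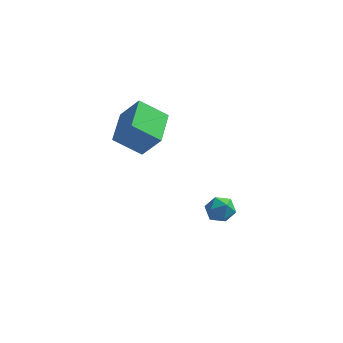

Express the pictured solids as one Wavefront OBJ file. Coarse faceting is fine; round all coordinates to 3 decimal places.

v 1.365 1.642 -2.642
v 1.768 1.861 -3.297
v 2.472 1.279 -2.083
v 2.875 1.498 -2.738
v 2.535 2.052 -2.274
v 1.85 2.277 -2.62
v 2.39 0.863 -2.76
v 1.705 1.088 -3.106
v 2.401 1.38 -3.37
v 2.49 2.115 -3.069
v 1.75 1.025 -2.311
v 1.839 1.76 -2.01
v -2.637 0.089 2.791
v -1.714 -0.093 4.022
v -2.659 2.025 3.093
v -1.735 1.843 4.325
v -1.305 0.257 1.815
v -0.381 0.075 3.047
v -1.326 2.193 2.118
v -0.403 2.011 3.349
f 1 12 6
f 1 6 2
f 1 2 8
f 1 8 11
f 1 11 12
f 2 6 10
f 6 12 5
f 12 11 3
f 11 8 7
f 8 2 9
f 4 10 5
f 4 5 3
f 4 3 7
f 4 7 9
f 4 9 10
f 5 10 6
f 3 5 12
f 7 3 11
f 9 7 8
f 10 9 2
f 14 16 13
f 17 14 13
f 13 16 15
f 15 17 13
f 14 20 16
f 18 14 17
f 18 20 14
f 16 20 15
f 19 17 15
f 15 20 19
f 19 18 17
f 20 18 19



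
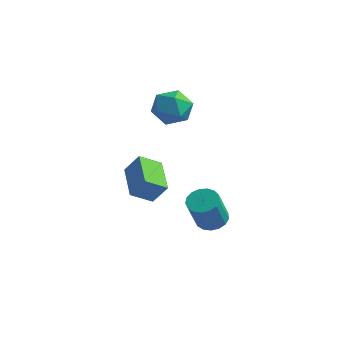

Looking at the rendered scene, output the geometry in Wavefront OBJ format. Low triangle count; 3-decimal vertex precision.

v 3.744 -1.851 -4.455
v 4.206 -1.404 -4.234
v 4.218 -2.122 -2.804
v 3.756 -2.569 -3.025
v 3.922 -1.264 -4.161
v 3.933 -1.982 -2.732
v 3.596 -1.258 -4.156
v 3.608 -1.977 -2.726
v 3.305 -1.389 -4.219
v 3.316 -2.107 -2.789
v 3.114 -1.625 -4.336
v 3.126 -2.343 -2.906
v 3.067 -1.913 -4.48
v 3.079 -2.631 -3.051
v 3.176 -2.187 -4.619
v 3.188 -2.905 -3.189
v 3.415 -2.383 -4.72
v 3.427 -3.102 -3.29
v 3.729 -2.458 -4.76
v 3.741 -3.177 -3.33
v 4.047 -2.394 -4.73
v 4.058 -3.112 -3.301
v 4.295 -2.205 -4.637
v 4.307 -2.924 -3.208
v 4.417 -1.935 -4.503
v 4.429 -2.654 -3.073
v 4.385 -1.646 -4.357
v 4.397 -2.364 -2.928
v 2.539 -4.169 -2.641
v 1.969 -4.861 -2.095
v 1.465 -2.968 -2.24
v 0.895 -3.661 -1.694
v 3.085 -3.959 -1.806
v 2.515 -4.652 -1.26
v 2.011 -2.759 -1.405
v 1.441 -3.451 -0.859
v -0.586 1.33 -0.554
v 0.095 1.38 0.116
v 0.225 0.24 -1.296
v 0.906 0.29 -0.626
v 0.048 -0.075 -0.41
v -0.453 0.599 0.049
v 0.773 1.021 -1.229
v 0.272 1.695 -0.77
v 0.935 1.189 -0.301
v 0.487 0.512 0.205
v -0.167 1.108 -1.385
v -0.615 0.431 -0.879
f 2 1 5
f 2 5 3
f 3 5 6
f 3 6 4
f 5 1 7
f 5 7 6
f 6 7 8
f 6 8 4
f 7 1 9
f 7 9 8
f 8 9 10
f 8 10 4
f 9 1 11
f 9 11 10
f 10 11 12
f 10 12 4
f 11 1 13
f 11 13 12
f 12 13 14
f 12 14 4
f 13 1 15
f 13 15 14
f 14 15 16
f 14 16 4
f 15 1 17
f 15 17 16
f 16 17 18
f 16 18 4
f 17 1 19
f 17 19 18
f 18 19 20
f 18 20 4
f 19 1 21
f 19 21 20
f 20 21 22
f 20 22 4
f 21 1 23
f 21 23 22
f 22 23 24
f 22 24 4
f 23 1 25
f 23 25 24
f 24 25 26
f 24 26 4
f 25 1 27
f 25 27 26
f 26 27 28
f 26 28 4
f 27 1 2
f 27 2 28
f 28 2 3
f 28 3 4
f 30 32 29
f 33 30 29
f 29 32 31
f 31 33 29
f 30 36 32
f 34 30 33
f 34 36 30
f 32 36 31
f 35 33 31
f 31 36 35
f 35 34 33
f 36 34 35
f 37 48 42
f 37 42 38
f 37 38 44
f 37 44 47
f 37 47 48
f 38 42 46
f 42 48 41
f 48 47 39
f 47 44 43
f 44 38 45
f 40 46 41
f 40 41 39
f 40 39 43
f 40 43 45
f 40 45 46
f 41 46 42
f 39 41 48
f 43 39 47
f 45 43 44
f 46 45 38



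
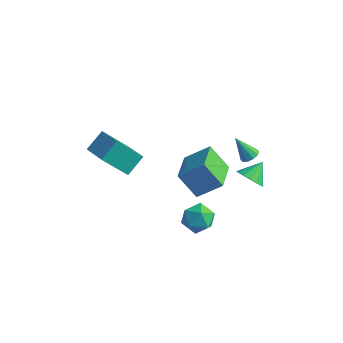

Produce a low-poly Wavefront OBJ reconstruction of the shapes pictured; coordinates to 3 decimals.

v 2.768 0.603 0.809
v 3.172 0.283 1.051
v 1.912 0.477 2.071
v 3.239 0.62 1.13
v 3.125 0.95 1.086
v 2.875 1.148 0.937
v 2.584 1.138 0.738
v 2.364 0.924 0.567
v 2.297 0.587 0.488
v 2.411 0.256 0.532
v 2.661 0.058 0.682
v 2.952 0.068 0.88
v -5.065 -3.369 0.712
v -4.798 -2.252 1.495
v -3.908 -2.606 -0.772
v -3.641 -1.489 0.012
v -3.539 -4.251 1.448
v -3.272 -3.134 2.232
v -2.382 -3.488 -0.035
v -2.115 -2.371 0.748
v 3.127 -0.006 -0.589
v 3.413 -0.501 0.053
v 3.333 1.046 0.129
v 3.774 -0.406 -0.19
v 3.962 -0.204 -0.539
v 3.926 0.051 -0.902
v 3.675 0.291 -1.181
v 3.278 0.451 -1.302
v 2.84 0.489 -1.231
v 2.479 0.395 -0.989
v 2.291 0.193 -0.639
v 2.328 -0.062 -0.276
v 2.578 -0.302 0.003
v 2.975 -0.463 0.123
v 0.572 -2.15 -2.797
v 1.225 -1.957 -2.038
v 1.655 -3.203 -3.462
v 2.308 -3.01 -2.703
v 1.446 -3.521 -2.516
v 0.777 -2.871 -2.105
v 2.103 -2.289 -3.395
v 1.434 -1.639 -2.984
v 2.172 -2.043 -2.408
v 1.766 -2.805 -1.864
v 1.114 -2.355 -3.636
v 0.708 -3.117 -3.092
v 1.062 -4.079 2.44
v 2.214 -3.371 3.454
v 0.371 -2.228 1.934
v 1.522 -1.52 2.948
v 2.178 -4.02 1.132
v 3.329 -3.312 2.146
v 1.486 -2.169 0.626
v 2.638 -1.461 1.64
f 2 1 4
f 2 4 3
f 4 1 5
f 4 5 3
f 5 1 6
f 5 6 3
f 6 1 7
f 6 7 3
f 7 1 8
f 7 8 3
f 8 1 9
f 8 9 3
f 9 1 10
f 9 10 3
f 10 1 11
f 10 11 3
f 11 1 12
f 11 12 3
f 12 1 2
f 12 2 3
f 14 16 13
f 17 14 13
f 13 16 15
f 15 17 13
f 14 20 16
f 18 14 17
f 18 20 14
f 16 20 15
f 19 17 15
f 15 20 19
f 19 18 17
f 20 18 19
f 22 21 24
f 22 24 23
f 24 21 25
f 24 25 23
f 25 21 26
f 25 26 23
f 26 21 27
f 26 27 23
f 27 21 28
f 27 28 23
f 28 21 29
f 28 29 23
f 29 21 30
f 29 30 23
f 30 21 31
f 30 31 23
f 31 21 32
f 31 32 23
f 32 21 33
f 32 33 23
f 33 21 34
f 33 34 23
f 34 21 22
f 34 22 23
f 35 46 40
f 35 40 36
f 35 36 42
f 35 42 45
f 35 45 46
f 36 40 44
f 40 46 39
f 46 45 37
f 45 42 41
f 42 36 43
f 38 44 39
f 38 39 37
f 38 37 41
f 38 41 43
f 38 43 44
f 39 44 40
f 37 39 46
f 41 37 45
f 43 41 42
f 44 43 36
f 48 50 47
f 51 48 47
f 47 50 49
f 49 51 47
f 48 54 50
f 52 48 51
f 52 54 48
f 50 54 49
f 53 51 49
f 49 54 53
f 53 52 51
f 54 52 53



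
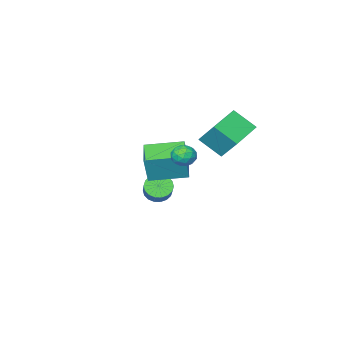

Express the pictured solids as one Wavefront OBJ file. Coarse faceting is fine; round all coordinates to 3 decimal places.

v -2.786 -2.058 -0.319
v -2.417 -1.909 1.252
v -1.89 -0.799 -0.648
v -1.521 -0.65 0.922
v -1.179 -3.27 -0.582
v -0.81 -3.121 0.988
v -0.283 -2.011 -0.912
v 0.086 -1.862 0.659
v -3.816 0.815 2.058
v -3.912 1.885 3.297
v -2.139 1.448 1.641
v -2.235 2.518 2.88
v -3.205 -0.198 2.98
v -3.301 0.872 4.219
v -1.528 0.435 2.563
v -1.624 1.505 3.802
v 0.738 2.64 2.368
v 1.218 2.219 2.547
v 0.102 2.241 3.133
v 0.582 1.82 3.312
v 0.652 2.47 3.423
v 1.045 2.716 2.95
v 0.275 1.744 2.73
v 0.668 1.99 2.257
v 0.931 1.666 2.771
v 1.165 2.114 3.199
v 0.155 2.346 2.481
v 0.389 2.794 2.909
v 1.034 2.465 2.39
v 0.286 1.995 3.29
v 0.328 2.377 3.355
v 0.609 2.13 3.46
v 0.932 2.757 2.627
v 1.214 2.509 2.732
v 0.882 2.657 3.247
v 0.106 1.951 2.948
v 0.388 1.703 3.053
v 0.711 2.33 2.22
v 0.992 2.083 2.325
v 0.438 1.803 2.433
v 1.147 1.892 2.627
v 0.773 1.657 3.077
v 0.593 1.612 2.735
v 0.824 1.757 2.457
v 1.284 2.156 2.879
v 0.911 1.921 3.329
v 0.952 2.303 3.393
v 1.183 2.448 3.116
v 1.116 1.83 3.01
v 0.409 2.539 2.351
v 0.036 2.304 2.801
v 0.137 2.012 2.564
v 0.368 2.157 2.287
v 0.547 2.803 2.603
v 0.173 2.568 3.053
v 0.496 2.703 3.223
v 0.727 2.848 2.945
v 0.204 2.63 2.67
v -2.606 -4.472 -3.395
v -1.984 -4.908 -3.361
v -1.333 -3.904 -2.391
v -1.954 -3.468 -2.425
v -1.917 -4.701 -3.62
v -1.266 -3.698 -2.65
v -1.986 -4.449 -3.834
v -1.335 -3.445 -2.865
v -2.178 -4.202 -3.962
v -1.527 -3.198 -2.992
v -2.454 -4.008 -3.977
v -1.803 -3.004 -3.008
v -2.761 -3.905 -3.877
v -2.11 -2.902 -2.907
v -3.037 -3.915 -3.681
v -2.385 -2.912 -2.712
v -3.227 -4.036 -3.429
v -2.576 -3.032 -2.459
v -3.294 -4.242 -3.17
v -2.643 -3.239 -2.2
v -3.225 -4.495 -2.955
v -2.574 -3.491 -1.986
v -3.033 -4.742 -2.828
v -2.382 -3.738 -1.858
v -2.757 -4.936 -2.812
v -2.106 -3.932 -1.843
v -2.45 -5.038 -2.913
v -1.799 -4.035 -1.943
v -2.175 -5.028 -3.108
v -1.523 -4.025 -2.139
f 2 4 1
f 5 2 1
f 1 4 3
f 3 5 1
f 2 8 4
f 6 2 5
f 6 8 2
f 4 8 3
f 7 5 3
f 3 8 7
f 7 6 5
f 8 6 7
f 10 12 9
f 13 10 9
f 9 12 11
f 11 13 9
f 10 16 12
f 14 10 13
f 14 16 10
f 12 16 11
f 15 13 11
f 11 16 15
f 15 14 13
f 16 14 15
f 17 54 33
f 54 28 57
f 33 57 22
f 54 57 33
f 17 33 29
f 33 22 34
f 29 34 18
f 33 34 29
f 17 29 38
f 29 18 39
f 38 39 24
f 29 39 38
f 17 38 50
f 38 24 53
f 50 53 27
f 38 53 50
f 17 50 54
f 50 27 58
f 54 58 28
f 50 58 54
f 18 34 45
f 34 22 48
f 45 48 26
f 34 48 45
f 22 57 35
f 57 28 56
f 35 56 21
f 57 56 35
f 28 58 55
f 58 27 51
f 55 51 19
f 58 51 55
f 27 53 52
f 53 24 40
f 52 40 23
f 53 40 52
f 24 39 44
f 39 18 41
f 44 41 25
f 39 41 44
f 20 46 32
f 46 26 47
f 32 47 21
f 46 47 32
f 20 32 30
f 32 21 31
f 30 31 19
f 32 31 30
f 20 30 37
f 30 19 36
f 37 36 23
f 30 36 37
f 20 37 42
f 37 23 43
f 42 43 25
f 37 43 42
f 20 42 46
f 42 25 49
f 46 49 26
f 42 49 46
f 21 47 35
f 47 26 48
f 35 48 22
f 47 48 35
f 19 31 55
f 31 21 56
f 55 56 28
f 31 56 55
f 23 36 52
f 36 19 51
f 52 51 27
f 36 51 52
f 25 43 44
f 43 23 40
f 44 40 24
f 43 40 44
f 26 49 45
f 49 25 41
f 45 41 18
f 49 41 45
f 60 59 63
f 60 63 61
f 61 63 64
f 61 64 62
f 63 59 65
f 63 65 64
f 64 65 66
f 64 66 62
f 65 59 67
f 65 67 66
f 66 67 68
f 66 68 62
f 67 59 69
f 67 69 68
f 68 69 70
f 68 70 62
f 69 59 71
f 69 71 70
f 70 71 72
f 70 72 62
f 71 59 73
f 71 73 72
f 72 73 74
f 72 74 62
f 73 59 75
f 73 75 74
f 74 75 76
f 74 76 62
f 75 59 77
f 75 77 76
f 76 77 78
f 76 78 62
f 77 59 79
f 77 79 78
f 78 79 80
f 78 80 62
f 79 59 81
f 79 81 80
f 80 81 82
f 80 82 62
f 81 59 83
f 81 83 82
f 82 83 84
f 82 84 62
f 83 59 85
f 83 85 84
f 84 85 86
f 84 86 62
f 85 59 87
f 85 87 86
f 86 87 88
f 86 88 62
f 87 59 60
f 87 60 88
f 88 60 61
f 88 61 62



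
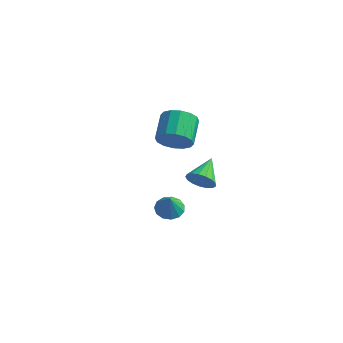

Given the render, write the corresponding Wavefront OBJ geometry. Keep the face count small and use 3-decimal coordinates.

v 3.174 -2.196 -0.332
v 3.768 -2.524 -0.504
v 3.306 -2.464 0.632
v 3.868 -2.153 -0.415
v 3.748 -1.796 -0.299
v 3.445 -1.566 -0.194
v 3.057 -1.535 -0.133
v 2.706 -1.715 -0.135
v 2.503 -2.047 -0.2
v 2.514 -2.427 -0.307
v 2.734 -2.733 -0.422
v 3.094 -2.869 -0.508
v 3.48 -2.791 -0.539
v 3.564 0.985 -1.024
v 3.897 0.739 -0.375
v 3.616 2.395 -0.516
v 4.181 0.809 -0.599
v 4.324 0.919 -0.92
v 4.293 1.045 -1.265
v 4.094 1.156 -1.555
v 3.775 1.229 -1.723
v 3.407 1.245 -1.731
v 3.075 1.202 -1.577
v 2.855 1.109 -1.296
v 2.797 0.988 -0.953
v 2.916 0.866 -0.626
v 3.182 0.771 -0.39
v 3.537 0.725 -0.3
v 1.426 3.24 -0.606
v 2.041 3.056 0.094
v 1.808 4.456 0.667
v 1.194 4.64 -0.034
v 2.314 3.249 -0.267
v 2.081 4.649 0.305
v 2.348 3.44 -0.719
v 2.116 4.839 -0.146
v 2.136 3.577 -1.141
v 1.903 4.976 -0.568
v 1.734 3.624 -1.419
v 1.501 5.023 -0.847
v 1.249 3.568 -1.48
v 1.016 4.968 -0.908
v 0.812 3.424 -1.307
v 0.579 4.824 -0.734
v 0.539 3.231 -0.945
v 0.306 4.631 -0.373
v 0.504 3.041 -0.494
v 0.272 4.44 0.079
v 0.717 2.904 -0.072
v 0.484 4.303 0.501
v 1.119 2.857 0.207
v 0.886 4.256 0.779
v 1.604 2.912 0.268
v 1.371 4.312 0.84
f 2 1 4
f 2 4 3
f 4 1 5
f 4 5 3
f 5 1 6
f 5 6 3
f 6 1 7
f 6 7 3
f 7 1 8
f 7 8 3
f 8 1 9
f 8 9 3
f 9 1 10
f 9 10 3
f 10 1 11
f 10 11 3
f 11 1 12
f 11 12 3
f 12 1 13
f 12 13 3
f 13 1 2
f 13 2 3
f 15 14 17
f 15 17 16
f 17 14 18
f 17 18 16
f 18 14 19
f 18 19 16
f 19 14 20
f 19 20 16
f 20 14 21
f 20 21 16
f 21 14 22
f 21 22 16
f 22 14 23
f 22 23 16
f 23 14 24
f 23 24 16
f 24 14 25
f 24 25 16
f 25 14 26
f 25 26 16
f 26 14 27
f 26 27 16
f 27 14 28
f 27 28 16
f 28 14 15
f 28 15 16
f 30 29 33
f 30 33 31
f 31 33 34
f 31 34 32
f 33 29 35
f 33 35 34
f 34 35 36
f 34 36 32
f 35 29 37
f 35 37 36
f 36 37 38
f 36 38 32
f 37 29 39
f 37 39 38
f 38 39 40
f 38 40 32
f 39 29 41
f 39 41 40
f 40 41 42
f 40 42 32
f 41 29 43
f 41 43 42
f 42 43 44
f 42 44 32
f 43 29 45
f 43 45 44
f 44 45 46
f 44 46 32
f 45 29 47
f 45 47 46
f 46 47 48
f 46 48 32
f 47 29 49
f 47 49 48
f 48 49 50
f 48 50 32
f 49 29 51
f 49 51 50
f 50 51 52
f 50 52 32
f 51 29 53
f 51 53 52
f 52 53 54
f 52 54 32
f 53 29 30
f 53 30 54
f 54 30 31
f 54 31 32



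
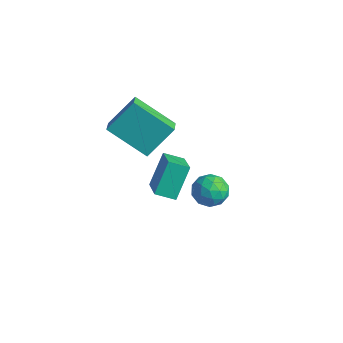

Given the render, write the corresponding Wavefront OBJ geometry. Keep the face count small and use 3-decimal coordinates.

v -1.08 -0.944 -3.413
v -1.371 0.045 -2.024
v -0.474 -0.273 -3.765
v -0.765 0.717 -2.376
v 0.225 -1.697 -2.604
v -0.066 -0.707 -1.215
v 0.831 -1.025 -2.956
v 0.54 -0.036 -1.567
v 3.192 -0.413 -0.3
v 3.619 -0.789 -0.89
v 2.801 -1.591 0.17
v 3.228 -1.967 -0.42
v 3.621 -1.573 0.182
v 3.862 -0.845 -0.108
v 2.558 -1.535 -0.612
v 2.799 -0.807 -0.902
v 3.227 -1.483 -1.083
v 3.884 -1.506 -0.592
v 2.536 -0.874 -0.128
v 3.193 -0.897 0.363
v 3.44 -0.498 -0.636
v 2.98 -1.882 -0.084
v 3.211 -1.65 0.27
v 3.462 -1.872 -0.077
v 3.583 -0.53 -0.177
v 3.834 -0.752 -0.523
v 3.835 -1.212 0.106
v 2.586 -1.628 -0.197
v 2.837 -1.85 -0.543
v 2.958 -0.508 -0.643
v 3.209 -0.73 -0.99
v 2.585 -1.168 -0.826
v 3.461 -1.127 -1.096
v 3.231 -1.819 -0.82
v 2.836 -1.565 -0.933
v 2.979 -1.138 -1.103
v 3.847 -1.141 -0.808
v 3.617 -1.833 -0.532
v 3.848 -1.601 -0.178
v 3.99 -1.173 -0.349
v 3.616 -1.548 -0.921
v 2.803 -0.547 -0.188
v 2.573 -1.239 0.088
v 2.43 -1.207 -0.371
v 2.572 -0.779 -0.542
v 3.189 -0.561 0.1
v 2.959 -1.253 0.376
v 3.441 -1.242 0.383
v 3.584 -0.815 0.213
v 2.804 -0.832 0.201
v -2.267 -2.255 0.292
v -1.979 -1.022 1.585
v -2.968 -1.636 -0.141
v -2.68 -0.403 1.152
v -0.7 -1.337 -0.932
v -0.412 -0.104 0.361
v -1.401 -0.718 -1.365
v -1.113 0.515 -0.072
f 2 4 1
f 5 2 1
f 1 4 3
f 3 5 1
f 2 8 4
f 6 2 5
f 6 8 2
f 4 8 3
f 7 5 3
f 3 8 7
f 7 6 5
f 8 6 7
f 9 46 25
f 46 20 49
f 25 49 14
f 46 49 25
f 9 25 21
f 25 14 26
f 21 26 10
f 25 26 21
f 9 21 30
f 21 10 31
f 30 31 16
f 21 31 30
f 9 30 42
f 30 16 45
f 42 45 19
f 30 45 42
f 9 42 46
f 42 19 50
f 46 50 20
f 42 50 46
f 10 26 37
f 26 14 40
f 37 40 18
f 26 40 37
f 14 49 27
f 49 20 48
f 27 48 13
f 49 48 27
f 20 50 47
f 50 19 43
f 47 43 11
f 50 43 47
f 19 45 44
f 45 16 32
f 44 32 15
f 45 32 44
f 16 31 36
f 31 10 33
f 36 33 17
f 31 33 36
f 12 38 24
f 38 18 39
f 24 39 13
f 38 39 24
f 12 24 22
f 24 13 23
f 22 23 11
f 24 23 22
f 12 22 29
f 22 11 28
f 29 28 15
f 22 28 29
f 12 29 34
f 29 15 35
f 34 35 17
f 29 35 34
f 12 34 38
f 34 17 41
f 38 41 18
f 34 41 38
f 13 39 27
f 39 18 40
f 27 40 14
f 39 40 27
f 11 23 47
f 23 13 48
f 47 48 20
f 23 48 47
f 15 28 44
f 28 11 43
f 44 43 19
f 28 43 44
f 17 35 36
f 35 15 32
f 36 32 16
f 35 32 36
f 18 41 37
f 41 17 33
f 37 33 10
f 41 33 37
f 52 54 51
f 55 52 51
f 51 54 53
f 53 55 51
f 52 58 54
f 56 52 55
f 56 58 52
f 54 58 53
f 57 55 53
f 53 58 57
f 57 56 55
f 58 56 57



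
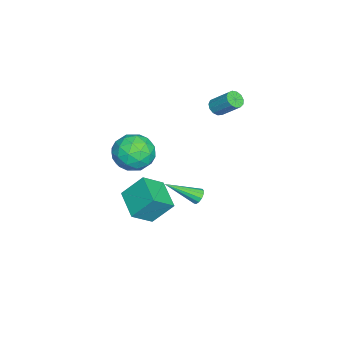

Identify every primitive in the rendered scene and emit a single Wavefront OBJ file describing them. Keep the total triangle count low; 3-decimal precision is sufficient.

v -3.125 0.999 2.447
v -2.659 0.683 2.586
v -2.269 1.724 3.651
v -2.735 2.041 3.513
v -2.564 0.888 2.351
v -2.174 1.93 3.416
v -2.647 1.129 2.146
v -2.257 2.17 3.211
v -2.882 1.328 2.037
v -2.491 2.37 3.102
v -3.194 1.423 2.058
v -2.803 2.465 3.123
v -3.484 1.384 2.203
v -3.094 2.425 3.268
v -3.66 1.222 2.425
v -3.27 2.264 3.49
v -3.667 0.99 2.655
v -3.276 2.031 3.72
v -3.501 0.76 2.819
v -3.111 1.802 3.884
v -3.216 0.607 2.865
v -2.826 1.648 3.93
v -2.903 0.578 2.778
v -2.512 1.619 3.843
v -1.331 -2.75 -4.388
v -0.461 -3.679 -3.403
v -1.593 -1.598 -3.07
v -0.722 -2.527 -2.085
v 0.242 -1.813 -4.895
v 1.113 -2.742 -3.91
v -0.019 -0.661 -3.577
v 0.851 -1.59 -2.592
v 2.796 1.205 -0.177
v 3.185 1.445 0.027
v 3.264 -0.465 0.897
v 2.965 1.492 0.196
v 2.691 1.448 0.247
v 2.451 1.327 0.163
v 2.32 1.167 -0.029
v 2.341 1.019 -0.268
v 2.506 0.93 -0.478
v 2.764 0.929 -0.593
v 3.031 1.015 -0.575
v 3.225 1.161 -0.432
v 3.282 1.321 -0.207
v 1.093 -1.778 1.854
v 2.153 -1.187 2.056
v 1.987 -3.513 2.244
v 3.047 -2.922 2.446
v 2.11 -2.792 3.233
v 1.558 -1.719 2.992
v 2.582 -2.981 1.308
v 2.03 -1.908 1.067
v 3.073 -1.93 1.719
v 2.781 -1.813 2.908
v 1.359 -2.887 1.392
v 1.067 -2.77 2.581
v 1.545 -1.33 1.921
v 2.595 -3.37 2.379
v 2.045 -3.293 2.842
v 2.668 -2.946 2.96
v 1.195 -1.643 2.471
v 1.817 -1.295 2.589
v 1.792 -2.239 3.281
v 2.323 -3.405 1.711
v 2.945 -3.057 1.829
v 1.472 -1.754 1.34
v 2.095 -1.407 1.458
v 2.348 -2.461 1.019
v 2.708 -1.419 1.841
v 3.234 -2.439 2.071
v 2.961 -2.474 1.402
v 2.636 -1.844 1.26
v 2.537 -1.351 2.54
v 3.062 -2.371 2.77
v 2.512 -2.294 3.232
v 2.187 -1.664 3.09
v 3.078 -1.788 2.342
v 1.078 -2.329 1.53
v 1.603 -3.349 1.76
v 1.953 -3.036 1.21
v 1.628 -2.406 1.068
v 0.906 -2.261 2.229
v 1.432 -3.281 2.459
v 1.504 -2.856 3.04
v 1.179 -2.226 2.898
v 1.062 -2.912 1.958
f 2 1 5
f 2 5 3
f 3 5 6
f 3 6 4
f 5 1 7
f 5 7 6
f 6 7 8
f 6 8 4
f 7 1 9
f 7 9 8
f 8 9 10
f 8 10 4
f 9 1 11
f 9 11 10
f 10 11 12
f 10 12 4
f 11 1 13
f 11 13 12
f 12 13 14
f 12 14 4
f 13 1 15
f 13 15 14
f 14 15 16
f 14 16 4
f 15 1 17
f 15 17 16
f 16 17 18
f 16 18 4
f 17 1 19
f 17 19 18
f 18 19 20
f 18 20 4
f 19 1 21
f 19 21 20
f 20 21 22
f 20 22 4
f 21 1 23
f 21 23 22
f 22 23 24
f 22 24 4
f 23 1 2
f 23 2 24
f 24 2 3
f 24 3 4
f 26 28 25
f 29 26 25
f 25 28 27
f 27 29 25
f 26 32 28
f 30 26 29
f 30 32 26
f 28 32 27
f 31 29 27
f 27 32 31
f 31 30 29
f 32 30 31
f 34 33 36
f 34 36 35
f 36 33 37
f 36 37 35
f 37 33 38
f 37 38 35
f 38 33 39
f 38 39 35
f 39 33 40
f 39 40 35
f 40 33 41
f 40 41 35
f 41 33 42
f 41 42 35
f 42 33 43
f 42 43 35
f 43 33 44
f 43 44 35
f 44 33 45
f 44 45 35
f 45 33 34
f 45 34 35
f 46 83 62
f 83 57 86
f 62 86 51
f 83 86 62
f 46 62 58
f 62 51 63
f 58 63 47
f 62 63 58
f 46 58 67
f 58 47 68
f 67 68 53
f 58 68 67
f 46 67 79
f 67 53 82
f 79 82 56
f 67 82 79
f 46 79 83
f 79 56 87
f 83 87 57
f 79 87 83
f 47 63 74
f 63 51 77
f 74 77 55
f 63 77 74
f 51 86 64
f 86 57 85
f 64 85 50
f 86 85 64
f 57 87 84
f 87 56 80
f 84 80 48
f 87 80 84
f 56 82 81
f 82 53 69
f 81 69 52
f 82 69 81
f 53 68 73
f 68 47 70
f 73 70 54
f 68 70 73
f 49 75 61
f 75 55 76
f 61 76 50
f 75 76 61
f 49 61 59
f 61 50 60
f 59 60 48
f 61 60 59
f 49 59 66
f 59 48 65
f 66 65 52
f 59 65 66
f 49 66 71
f 66 52 72
f 71 72 54
f 66 72 71
f 49 71 75
f 71 54 78
f 75 78 55
f 71 78 75
f 50 76 64
f 76 55 77
f 64 77 51
f 76 77 64
f 48 60 84
f 60 50 85
f 84 85 57
f 60 85 84
f 52 65 81
f 65 48 80
f 81 80 56
f 65 80 81
f 54 72 73
f 72 52 69
f 73 69 53
f 72 69 73
f 55 78 74
f 78 54 70
f 74 70 47
f 78 70 74



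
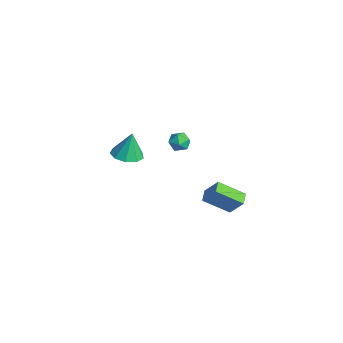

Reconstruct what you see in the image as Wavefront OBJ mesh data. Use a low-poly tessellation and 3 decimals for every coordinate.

v 3.365 -0.928 -1.319
v 2.684 -2.3 -0.299
v 4.052 -0.452 -0.221
v 3.372 -1.824 0.799
v 4.008 -1.396 -1.519
v 3.328 -2.768 -0.499
v 4.696 -0.92 -0.421
v 4.015 -2.292 0.599
v -3.774 -4.082 -1.141
v -2.897 -4.57 -1.032
v -3.786 -3.718 0.581
v -2.781 -3.903 -1.172
v -3.129 -3.32 -1.297
v -3.78 -3.093 -1.349
v -4.427 -3.329 -1.304
v -4.77 -3.916 -1.183
v -4.646 -4.581 -1.042
v -4.115 -5.012 -0.947
v -3.424 -5.008 -0.943
v -1.911 -1.301 1.147
v -1.572 -1.087 0.53
v -1.628 -2.433 0.91
v -1.289 -2.219 0.293
v -1.003 -2.046 0.948
v -1.178 -1.346 1.095
v -2.022 -2.174 0.345
v -2.197 -1.474 0.492
v -1.641 -1.626 0.034
v -1.011 -1.547 0.407
v -2.189 -1.973 1.033
v -1.559 -1.894 1.406
f 2 4 1
f 5 2 1
f 1 4 3
f 3 5 1
f 2 8 4
f 6 2 5
f 6 8 2
f 4 8 3
f 7 5 3
f 3 8 7
f 7 6 5
f 8 6 7
f 10 9 12
f 10 12 11
f 12 9 13
f 12 13 11
f 13 9 14
f 13 14 11
f 14 9 15
f 14 15 11
f 15 9 16
f 15 16 11
f 16 9 17
f 16 17 11
f 17 9 18
f 17 18 11
f 18 9 19
f 18 19 11
f 19 9 10
f 19 10 11
f 20 31 25
f 20 25 21
f 20 21 27
f 20 27 30
f 20 30 31
f 21 25 29
f 25 31 24
f 31 30 22
f 30 27 26
f 27 21 28
f 23 29 24
f 23 24 22
f 23 22 26
f 23 26 28
f 23 28 29
f 24 29 25
f 22 24 31
f 26 22 30
f 28 26 27
f 29 28 21



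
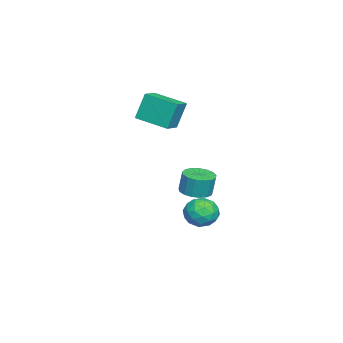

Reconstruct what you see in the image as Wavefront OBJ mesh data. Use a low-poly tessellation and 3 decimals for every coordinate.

v 2.563 1.677 -1.233
v 3.305 1.309 -1.183
v 3.319 1.495 -0.018
v 2.577 1.863 -0.067
v 3.393 1.692 -1.245
v 3.407 1.878 -0.08
v 3.29 2.071 -1.304
v 3.304 2.257 -0.139
v 3.021 2.36 -1.347
v 3.035 2.546 -0.182
v 2.647 2.492 -1.364
v 2.661 2.678 -0.199
v 2.253 2.438 -1.35
v 2.267 2.624 -0.185
v 1.931 2.209 -1.31
v 1.945 2.395 -0.145
v 1.753 1.859 -1.252
v 1.767 2.045 -0.087
v 1.761 1.467 -1.189
v 1.775 1.653 -0.024
v 1.953 1.123 -1.137
v 1.967 1.309 0.028
v 2.284 0.906 -1.106
v 2.298 1.092 0.059
v 2.679 0.865 -1.104
v 2.693 1.051 0.061
v 3.048 1.011 -1.132
v 3.062 1.197 0.033
v -1.878 -2.118 1.665
v -2.227 -1.693 3.231
v -1.425 -0.324 1.279
v -1.774 0.101 2.845
v -0.826 -2.321 1.955
v -1.175 -1.896 3.521
v -0.373 -0.527 1.569
v -0.722 -0.102 3.135
v -0.564 1.666 -3.291
v -0.134 2.224 -3.969
v 0.414 0.476 -3.651
v 0.844 1.034 -4.329
v 0.958 1.242 -3.38
v 0.353 1.978 -3.158
v -0.073 0.722 -4.462
v -0.678 1.458 -4.24
v 0.17 1.641 -4.693
v 0.807 1.962 -4.024
v -0.527 0.738 -3.596
v 0.11 1.059 -2.927
v -0.435 2.05 -3.599
v 0.715 0.65 -4.021
v 0.781 0.772 -3.464
v 1.034 1.1 -3.862
v -0.148 1.905 -3.122
v 0.104 2.233 -3.52
v 0.746 1.655 -3.174
v 0.176 0.467 -4.1
v 0.428 0.795 -4.498
v -0.754 1.6 -3.758
v -0.501 1.928 -4.156
v -0.466 1.045 -4.446
v -0.004 2.035 -4.422
v 0.571 1.335 -4.634
v 0.032 1.152 -4.712
v -0.323 1.585 -4.582
v 0.371 2.224 -4.029
v 0.946 1.524 -4.241
v 1.012 1.646 -3.683
v 0.657 2.079 -3.552
v 0.549 1.881 -4.455
v -0.666 1.176 -3.379
v -0.091 0.476 -3.591
v -0.377 0.621 -4.068
v -0.732 1.054 -3.937
v -0.291 1.365 -2.986
v 0.284 0.665 -3.198
v 0.603 1.115 -3.038
v 0.248 1.548 -2.908
v -0.269 0.819 -3.165
f 2 1 5
f 2 5 3
f 3 5 6
f 3 6 4
f 5 1 7
f 5 7 6
f 6 7 8
f 6 8 4
f 7 1 9
f 7 9 8
f 8 9 10
f 8 10 4
f 9 1 11
f 9 11 10
f 10 11 12
f 10 12 4
f 11 1 13
f 11 13 12
f 12 13 14
f 12 14 4
f 13 1 15
f 13 15 14
f 14 15 16
f 14 16 4
f 15 1 17
f 15 17 16
f 16 17 18
f 16 18 4
f 17 1 19
f 17 19 18
f 18 19 20
f 18 20 4
f 19 1 21
f 19 21 20
f 20 21 22
f 20 22 4
f 21 1 23
f 21 23 22
f 22 23 24
f 22 24 4
f 23 1 25
f 23 25 24
f 24 25 26
f 24 26 4
f 25 1 27
f 25 27 26
f 26 27 28
f 26 28 4
f 27 1 2
f 27 2 28
f 28 2 3
f 28 3 4
f 30 32 29
f 33 30 29
f 29 32 31
f 31 33 29
f 30 36 32
f 34 30 33
f 34 36 30
f 32 36 31
f 35 33 31
f 31 36 35
f 35 34 33
f 36 34 35
f 37 74 53
f 74 48 77
f 53 77 42
f 74 77 53
f 37 53 49
f 53 42 54
f 49 54 38
f 53 54 49
f 37 49 58
f 49 38 59
f 58 59 44
f 49 59 58
f 37 58 70
f 58 44 73
f 70 73 47
f 58 73 70
f 37 70 74
f 70 47 78
f 74 78 48
f 70 78 74
f 38 54 65
f 54 42 68
f 65 68 46
f 54 68 65
f 42 77 55
f 77 48 76
f 55 76 41
f 77 76 55
f 48 78 75
f 78 47 71
f 75 71 39
f 78 71 75
f 47 73 72
f 73 44 60
f 72 60 43
f 73 60 72
f 44 59 64
f 59 38 61
f 64 61 45
f 59 61 64
f 40 66 52
f 66 46 67
f 52 67 41
f 66 67 52
f 40 52 50
f 52 41 51
f 50 51 39
f 52 51 50
f 40 50 57
f 50 39 56
f 57 56 43
f 50 56 57
f 40 57 62
f 57 43 63
f 62 63 45
f 57 63 62
f 40 62 66
f 62 45 69
f 66 69 46
f 62 69 66
f 41 67 55
f 67 46 68
f 55 68 42
f 67 68 55
f 39 51 75
f 51 41 76
f 75 76 48
f 51 76 75
f 43 56 72
f 56 39 71
f 72 71 47
f 56 71 72
f 45 63 64
f 63 43 60
f 64 60 44
f 63 60 64
f 46 69 65
f 69 45 61
f 65 61 38
f 69 61 65



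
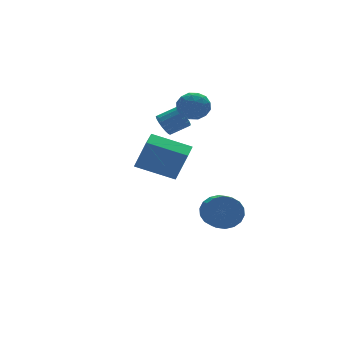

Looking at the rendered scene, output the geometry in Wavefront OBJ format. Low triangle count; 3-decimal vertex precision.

v 2.687 -0.652 -3.423
v 2.988 -1.119 -4.29
v 2.414 -2.536 -3.724
v 2.113 -2.068 -2.857
v 3.355 -1.16 -4.019
v 2.782 -2.577 -3.453
v 3.591 -1.1 -3.63
v 3.017 -2.517 -3.064
v 3.647 -0.951 -3.2
v 3.073 -2.368 -2.634
v 3.513 -0.743 -2.814
v 2.939 -2.16 -2.248
v 3.215 -0.516 -2.549
v 2.642 -1.933 -1.983
v 2.813 -0.317 -2.457
v 2.239 -1.734 -1.891
v 2.386 -0.184 -2.556
v 1.812 -1.601 -1.99
v 2.018 -0.143 -2.827
v 1.445 -1.56 -2.261
v 1.783 -0.203 -3.216
v 1.209 -1.62 -2.65
v 1.727 -0.352 -3.646
v 1.153 -1.769 -3.08
v 1.861 -0.56 -4.032
v 1.287 -1.977 -3.466
v 2.158 -0.787 -4.297
v 1.585 -2.204 -3.731
v 2.561 -0.986 -4.389
v 1.987 -2.403 -3.823
v -2.357 -1.086 0.849
v -1.954 -1.581 2.521
v -1.543 -0.09 0.948
v -1.14 -0.585 2.62
v -0.76 -2.315 0.1
v -0.357 -2.81 1.772
v 0.054 -1.319 0.199
v 0.457 -1.814 1.871
v 2.435 2.662 2.692
v 3.129 2.535 3.323
v 2.051 1.185 2.817
v 2.745 1.058 3.448
v 1.987 1.578 3.676
v 2.225 2.49 3.598
v 2.955 1.23 2.542
v 3.193 2.142 2.464
v 3.45 1.65 3.23
v 2.852 1.865 3.931
v 2.328 1.855 2.209
v 1.73 2.07 2.91
v 2.816 2.728 2.996
v 2.364 0.992 3.144
v 1.919 1.297 3.277
v 2.327 1.223 3.648
v 2.284 2.702 3.158
v 2.692 2.627 3.529
v 2.021 2.065 3.737
v 2.488 1.093 2.611
v 2.896 1.018 2.982
v 2.853 2.497 2.492
v 3.261 2.423 2.863
v 3.159 1.655 2.403
v 3.412 2.133 3.313
v 3.187 1.265 3.386
v 3.31 1.366 2.854
v 3.45 1.902 2.808
v 3.061 2.26 3.725
v 2.835 1.392 3.798
v 2.39 1.697 3.932
v 2.529 2.233 3.887
v 3.25 1.739 3.67
v 2.345 2.328 2.342
v 2.119 1.46 2.415
v 2.651 1.487 2.253
v 2.79 2.023 2.208
v 1.993 2.455 2.754
v 1.768 1.587 2.827
v 1.73 1.818 3.332
v 1.87 2.354 3.286
v 1.93 1.981 2.47
v 1.159 2.447 1.793
v 1.377 2.109 1.208
v 2.46 1.954 1.703
v 2.241 2.293 2.287
v 1.452 2.434 1.146
v 2.535 2.28 1.641
v 1.46 2.763 1.233
v 2.542 2.608 1.727
v 1.398 3.019 1.447
v 2.481 2.865 1.941
v 1.282 3.145 1.741
v 2.365 2.99 2.235
v 1.138 3.11 2.046
v 2.22 2.956 2.541
v 0.998 2.924 2.294
v 2.081 2.769 2.788
v 0.895 2.629 2.427
v 1.978 2.474 2.921
v 0.853 2.292 2.414
v 1.935 2.137 2.909
v 0.88 1.99 2.259
v 1.963 1.836 2.754
v 0.972 1.794 1.998
v 2.054 1.639 2.492
v 1.106 1.747 1.689
v 2.188 1.592 2.183
v 1.252 1.861 1.404
v 2.335 1.706 1.899
f 2 1 5
f 2 5 3
f 3 5 6
f 3 6 4
f 5 1 7
f 5 7 6
f 6 7 8
f 6 8 4
f 7 1 9
f 7 9 8
f 8 9 10
f 8 10 4
f 9 1 11
f 9 11 10
f 10 11 12
f 10 12 4
f 11 1 13
f 11 13 12
f 12 13 14
f 12 14 4
f 13 1 15
f 13 15 14
f 14 15 16
f 14 16 4
f 15 1 17
f 15 17 16
f 16 17 18
f 16 18 4
f 17 1 19
f 17 19 18
f 18 19 20
f 18 20 4
f 19 1 21
f 19 21 20
f 20 21 22
f 20 22 4
f 21 1 23
f 21 23 22
f 22 23 24
f 22 24 4
f 23 1 25
f 23 25 24
f 24 25 26
f 24 26 4
f 25 1 27
f 25 27 26
f 26 27 28
f 26 28 4
f 27 1 29
f 27 29 28
f 28 29 30
f 28 30 4
f 29 1 2
f 29 2 30
f 30 2 3
f 30 3 4
f 32 34 31
f 35 32 31
f 31 34 33
f 33 35 31
f 32 38 34
f 36 32 35
f 36 38 32
f 34 38 33
f 37 35 33
f 33 38 37
f 37 36 35
f 38 36 37
f 39 76 55
f 76 50 79
f 55 79 44
f 76 79 55
f 39 55 51
f 55 44 56
f 51 56 40
f 55 56 51
f 39 51 60
f 51 40 61
f 60 61 46
f 51 61 60
f 39 60 72
f 60 46 75
f 72 75 49
f 60 75 72
f 39 72 76
f 72 49 80
f 76 80 50
f 72 80 76
f 40 56 67
f 56 44 70
f 67 70 48
f 56 70 67
f 44 79 57
f 79 50 78
f 57 78 43
f 79 78 57
f 50 80 77
f 80 49 73
f 77 73 41
f 80 73 77
f 49 75 74
f 75 46 62
f 74 62 45
f 75 62 74
f 46 61 66
f 61 40 63
f 66 63 47
f 61 63 66
f 42 68 54
f 68 48 69
f 54 69 43
f 68 69 54
f 42 54 52
f 54 43 53
f 52 53 41
f 54 53 52
f 42 52 59
f 52 41 58
f 59 58 45
f 52 58 59
f 42 59 64
f 59 45 65
f 64 65 47
f 59 65 64
f 42 64 68
f 64 47 71
f 68 71 48
f 64 71 68
f 43 69 57
f 69 48 70
f 57 70 44
f 69 70 57
f 41 53 77
f 53 43 78
f 77 78 50
f 53 78 77
f 45 58 74
f 58 41 73
f 74 73 49
f 58 73 74
f 47 65 66
f 65 45 62
f 66 62 46
f 65 62 66
f 48 71 67
f 71 47 63
f 67 63 40
f 71 63 67
f 82 81 85
f 82 85 83
f 83 85 86
f 83 86 84
f 85 81 87
f 85 87 86
f 86 87 88
f 86 88 84
f 87 81 89
f 87 89 88
f 88 89 90
f 88 90 84
f 89 81 91
f 89 91 90
f 90 91 92
f 90 92 84
f 91 81 93
f 91 93 92
f 92 93 94
f 92 94 84
f 93 81 95
f 93 95 94
f 94 95 96
f 94 96 84
f 95 81 97
f 95 97 96
f 96 97 98
f 96 98 84
f 97 81 99
f 97 99 98
f 98 99 100
f 98 100 84
f 99 81 101
f 99 101 100
f 100 101 102
f 100 102 84
f 101 81 103
f 101 103 102
f 102 103 104
f 102 104 84
f 103 81 105
f 103 105 104
f 104 105 106
f 104 106 84
f 105 81 107
f 105 107 106
f 106 107 108
f 106 108 84
f 107 81 82
f 107 82 108
f 108 82 83
f 108 83 84

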